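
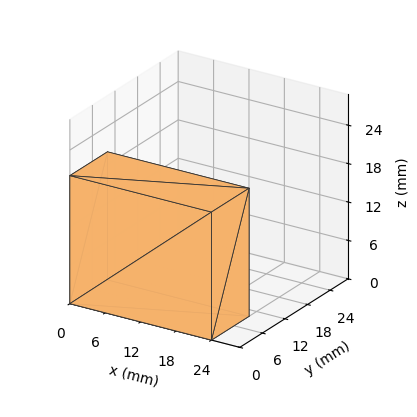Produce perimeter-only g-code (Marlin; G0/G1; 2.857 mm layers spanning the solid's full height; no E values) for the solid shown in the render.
Reading the render: the shape is a rectangular box, roughly 24 × 10 mm footprint and 20 mm tall (dimensions read to the nearest mm from the axis ticks). For the g-code, the solid's height is divided into equal slices at the stated Δz and each level perimeter traced with G1 moves after a G0 lift.

; perimeter-only toolpath
G21 ; units = mm
G90 ; absolute positioning
G28 ; home
; layer 1
G0 Z2.857
G0 X0.000 Y0.000
G1 X24.000 Y0.000
G1 X24.000 Y10.000
G1 X0.000 Y10.000
G1 X0.000 Y0.000
; layer 2
G0 Z5.714
G0 X0.000 Y0.000
G1 X24.000 Y0.000
G1 X24.000 Y10.000
G1 X0.000 Y10.000
G1 X0.000 Y0.000
; layer 3
G0 Z8.571
G0 X0.000 Y0.000
G1 X24.000 Y0.000
G1 X24.000 Y10.000
G1 X0.000 Y10.000
G1 X0.000 Y0.000
; layer 4
G0 Z11.429
G0 X0.000 Y0.000
G1 X24.000 Y0.000
G1 X24.000 Y10.000
G1 X0.000 Y10.000
G1 X0.000 Y0.000
; layer 5
G0 Z14.286
G0 X0.000 Y0.000
G1 X24.000 Y0.000
G1 X24.000 Y10.000
G1 X0.000 Y10.000
G1 X0.000 Y0.000
; layer 6
G0 Z17.143
G0 X0.000 Y0.000
G1 X24.000 Y0.000
G1 X24.000 Y10.000
G1 X0.000 Y10.000
G1 X0.000 Y0.000
; layer 7
G0 Z20.000
G0 X0.000 Y0.000
G1 X24.000 Y0.000
G1 X24.000 Y10.000
G1 X0.000 Y10.000
G1 X0.000 Y0.000
M2 ; end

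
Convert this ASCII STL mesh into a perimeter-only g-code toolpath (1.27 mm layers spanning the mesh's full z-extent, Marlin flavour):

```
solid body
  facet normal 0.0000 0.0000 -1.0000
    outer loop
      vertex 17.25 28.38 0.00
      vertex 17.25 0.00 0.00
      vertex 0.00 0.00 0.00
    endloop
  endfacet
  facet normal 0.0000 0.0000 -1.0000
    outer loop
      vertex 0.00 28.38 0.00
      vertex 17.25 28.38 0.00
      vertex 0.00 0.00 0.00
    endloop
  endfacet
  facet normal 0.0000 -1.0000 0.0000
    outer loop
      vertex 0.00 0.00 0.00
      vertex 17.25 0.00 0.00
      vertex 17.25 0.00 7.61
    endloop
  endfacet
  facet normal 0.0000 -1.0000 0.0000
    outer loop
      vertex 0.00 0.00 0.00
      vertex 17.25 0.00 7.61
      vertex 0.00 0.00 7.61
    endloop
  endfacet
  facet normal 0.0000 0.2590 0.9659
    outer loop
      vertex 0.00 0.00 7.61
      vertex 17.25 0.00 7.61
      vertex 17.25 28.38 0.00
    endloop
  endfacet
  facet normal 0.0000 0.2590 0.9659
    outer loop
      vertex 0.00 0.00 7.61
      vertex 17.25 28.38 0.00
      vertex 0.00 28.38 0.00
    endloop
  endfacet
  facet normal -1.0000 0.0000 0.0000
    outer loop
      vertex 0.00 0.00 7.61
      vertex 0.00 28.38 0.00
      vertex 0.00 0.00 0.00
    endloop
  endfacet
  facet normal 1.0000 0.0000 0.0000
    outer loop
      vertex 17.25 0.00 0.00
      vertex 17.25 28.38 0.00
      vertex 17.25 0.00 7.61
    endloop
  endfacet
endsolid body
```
; perimeter-only toolpath
G21 ; units = mm
G90 ; absolute positioning
G28 ; home
; layer 1
G0 Z1.27
G0 X0.00 Y0.00
G1 X17.25 Y0.00
G1 X17.25 Y23.65
G1 X0.00 Y23.65
G1 X0.00 Y0.00
; layer 2
G0 Z2.54
G0 X0.00 Y0.00
G1 X17.25 Y0.00
G1 X17.25 Y18.92
G1 X0.00 Y18.92
G1 X0.00 Y0.00
; layer 3
G0 Z3.80
G0 X0.00 Y0.00
G1 X17.25 Y0.00
G1 X17.25 Y14.19
G1 X0.00 Y14.19
G1 X0.00 Y0.00
; layer 4
G0 Z5.07
G0 X0.00 Y0.00
G1 X17.25 Y0.00
G1 X17.25 Y9.46
G1 X0.00 Y9.46
G1 X0.00 Y0.00
; layer 5
G0 Z6.34
G0 X0.00 Y0.00
G1 X17.25 Y0.00
G1 X17.25 Y4.73
G1 X0.00 Y4.73
G1 X0.00 Y0.00
M2 ; end

The solid is a wedge (ramp): 17.2 × 28.4 mm base, rising to 7.61 mm along the y=0 edge and sloping linearly to z=0 at y=28.4. Slicing at Δz = 1.27 mm — 6 equal slices spanning the solid's height, so layer i sits at z = i·h/6 — gives 5 non-empty perimeters. Each is a 4-segment closed polygon; G0 lifts to the layer z and rapids to the start vertex, then G1 traces the edges. The cross-section shrinks linearly with z (the slice at the apex is degenerate and omitted).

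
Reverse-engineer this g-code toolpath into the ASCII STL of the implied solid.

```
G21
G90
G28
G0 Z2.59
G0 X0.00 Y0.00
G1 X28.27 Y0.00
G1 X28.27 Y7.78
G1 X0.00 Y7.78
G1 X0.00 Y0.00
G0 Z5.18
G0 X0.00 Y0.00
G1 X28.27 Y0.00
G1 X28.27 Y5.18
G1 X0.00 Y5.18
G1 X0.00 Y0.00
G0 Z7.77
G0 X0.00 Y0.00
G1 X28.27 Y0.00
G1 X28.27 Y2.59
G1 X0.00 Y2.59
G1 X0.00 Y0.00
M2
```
solid part
  facet normal 0.0000 0.0000 -1.0000
    outer loop
      vertex 28.27 10.37 0.00
      vertex 28.27 0.00 0.00
      vertex 0.00 0.00 0.00
    endloop
  endfacet
  facet normal 0.0000 0.0000 -1.0000
    outer loop
      vertex 0.00 10.37 0.00
      vertex 28.27 10.37 0.00
      vertex 0.00 0.00 0.00
    endloop
  endfacet
  facet normal 0.0000 -1.0000 0.0000
    outer loop
      vertex 0.00 0.00 0.00
      vertex 28.27 0.00 0.00
      vertex 28.27 0.00 10.36
    endloop
  endfacet
  facet normal 0.0000 -1.0000 0.0000
    outer loop
      vertex 0.00 0.00 0.00
      vertex 28.27 0.00 10.36
      vertex 0.00 0.00 10.36
    endloop
  endfacet
  facet normal 0.0000 0.7068 0.7074
    outer loop
      vertex 0.00 0.00 10.36
      vertex 28.27 0.00 10.36
      vertex 28.27 10.37 0.00
    endloop
  endfacet
  facet normal 0.0000 0.7068 0.7074
    outer loop
      vertex 0.00 0.00 10.36
      vertex 28.27 10.37 0.00
      vertex 0.00 10.37 0.00
    endloop
  endfacet
  facet normal -1.0000 0.0000 0.0000
    outer loop
      vertex 0.00 0.00 10.36
      vertex 0.00 10.37 0.00
      vertex 0.00 0.00 0.00
    endloop
  endfacet
  facet normal 1.0000 0.0000 0.0000
    outer loop
      vertex 28.27 0.00 0.00
      vertex 28.27 10.37 0.00
      vertex 28.27 0.00 10.36
    endloop
  endfacet
endsolid part

The G0 Z moves step by Δz≈2.59 mm. The G1 loops shrink linearly with z, so the solid tapers from its base footprint up to z≈10.4. Closing with a flat bottom cap and the tapered top and triangulating gives 8 facets — a wedge (ramp): 28.3 × 10.4 mm base, rising to 10.4 mm along the y=0 edge and sloping linearly to z=0 at y=10.4.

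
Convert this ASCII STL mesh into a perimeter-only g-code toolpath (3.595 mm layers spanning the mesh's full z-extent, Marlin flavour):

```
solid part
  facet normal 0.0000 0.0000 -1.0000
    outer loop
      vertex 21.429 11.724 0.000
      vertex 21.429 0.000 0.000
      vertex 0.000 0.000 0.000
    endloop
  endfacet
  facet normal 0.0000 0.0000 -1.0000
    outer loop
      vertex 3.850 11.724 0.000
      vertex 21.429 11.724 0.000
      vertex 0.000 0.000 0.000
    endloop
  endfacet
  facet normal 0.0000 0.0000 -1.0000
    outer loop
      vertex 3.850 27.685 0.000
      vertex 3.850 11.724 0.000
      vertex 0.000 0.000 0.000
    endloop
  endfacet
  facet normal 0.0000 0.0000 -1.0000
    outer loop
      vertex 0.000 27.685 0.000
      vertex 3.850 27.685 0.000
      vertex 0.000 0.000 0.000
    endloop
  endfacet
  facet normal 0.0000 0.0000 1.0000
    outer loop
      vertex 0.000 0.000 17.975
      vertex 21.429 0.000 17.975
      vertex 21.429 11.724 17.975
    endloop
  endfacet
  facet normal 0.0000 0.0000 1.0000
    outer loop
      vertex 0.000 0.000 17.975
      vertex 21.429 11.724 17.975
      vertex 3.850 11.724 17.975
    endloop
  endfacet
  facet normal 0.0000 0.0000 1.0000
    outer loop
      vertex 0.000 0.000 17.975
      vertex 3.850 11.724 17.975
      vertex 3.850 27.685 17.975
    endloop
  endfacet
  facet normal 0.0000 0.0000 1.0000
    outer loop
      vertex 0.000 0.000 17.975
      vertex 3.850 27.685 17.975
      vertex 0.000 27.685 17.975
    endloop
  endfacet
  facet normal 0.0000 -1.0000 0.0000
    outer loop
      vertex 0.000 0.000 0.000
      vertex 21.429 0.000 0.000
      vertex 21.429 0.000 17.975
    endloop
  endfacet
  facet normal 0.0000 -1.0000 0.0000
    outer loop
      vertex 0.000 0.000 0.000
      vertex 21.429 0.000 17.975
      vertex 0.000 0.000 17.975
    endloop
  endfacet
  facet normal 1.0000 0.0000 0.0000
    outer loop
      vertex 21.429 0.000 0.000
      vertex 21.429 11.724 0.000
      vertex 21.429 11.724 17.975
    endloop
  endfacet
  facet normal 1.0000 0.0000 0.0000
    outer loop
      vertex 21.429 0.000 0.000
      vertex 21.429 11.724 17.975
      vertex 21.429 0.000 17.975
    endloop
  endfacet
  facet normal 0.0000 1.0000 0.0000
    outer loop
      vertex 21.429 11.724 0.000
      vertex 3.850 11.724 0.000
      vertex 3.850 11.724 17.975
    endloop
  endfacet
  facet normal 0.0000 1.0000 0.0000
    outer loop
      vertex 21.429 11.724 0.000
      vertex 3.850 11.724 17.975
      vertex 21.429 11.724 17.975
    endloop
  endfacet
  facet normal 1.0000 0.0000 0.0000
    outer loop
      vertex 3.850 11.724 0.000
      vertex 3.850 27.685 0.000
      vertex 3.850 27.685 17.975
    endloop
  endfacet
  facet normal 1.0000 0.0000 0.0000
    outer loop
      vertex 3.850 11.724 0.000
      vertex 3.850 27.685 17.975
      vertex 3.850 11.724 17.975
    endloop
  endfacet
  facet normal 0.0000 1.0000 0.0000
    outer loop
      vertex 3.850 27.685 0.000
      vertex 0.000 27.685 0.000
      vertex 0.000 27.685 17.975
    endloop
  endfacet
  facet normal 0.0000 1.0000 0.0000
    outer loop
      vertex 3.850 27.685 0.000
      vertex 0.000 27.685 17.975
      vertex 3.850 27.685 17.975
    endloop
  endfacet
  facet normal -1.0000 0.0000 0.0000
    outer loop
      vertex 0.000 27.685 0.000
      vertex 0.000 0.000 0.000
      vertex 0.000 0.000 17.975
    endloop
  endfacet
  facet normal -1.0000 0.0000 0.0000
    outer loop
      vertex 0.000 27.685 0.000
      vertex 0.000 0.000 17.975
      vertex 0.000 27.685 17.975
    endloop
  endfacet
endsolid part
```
; perimeter-only toolpath
G21 ; units = mm
G90 ; absolute positioning
G28 ; home
; layer 1
G0 Z3.595
G0 X0.000 Y0.000
G1 X21.429 Y0.000
G1 X21.429 Y11.724
G1 X3.850 Y11.724
G1 X3.850 Y27.685
G1 X0.000 Y27.685
G1 X0.000 Y0.000
; layer 2
G0 Z7.190
G0 X0.000 Y0.000
G1 X21.429 Y0.000
G1 X21.429 Y11.724
G1 X3.850 Y11.724
G1 X3.850 Y27.685
G1 X0.000 Y27.685
G1 X0.000 Y0.000
; layer 3
G0 Z10.785
G0 X0.000 Y0.000
G1 X21.429 Y0.000
G1 X21.429 Y11.724
G1 X3.850 Y11.724
G1 X3.850 Y27.685
G1 X0.000 Y27.685
G1 X0.000 Y0.000
; layer 4
G0 Z14.380
G0 X0.000 Y0.000
G1 X21.429 Y0.000
G1 X21.429 Y11.724
G1 X3.850 Y11.724
G1 X3.850 Y27.685
G1 X0.000 Y27.685
G1 X0.000 Y0.000
; layer 5
G0 Z17.975
G0 X0.000 Y0.000
G1 X21.429 Y0.000
G1 X21.429 Y11.724
G1 X3.850 Y11.724
G1 X3.850 Y27.685
G1 X0.000 Y27.685
G1 X0.000 Y0.000
M2 ; end

The solid is an L-shaped prism: outer 21.4 × 27.7 mm, arm thicknesses ≈ 11.7 mm (horizontal) and 3.85 mm (vertical), extruded 18 mm in z. Slicing at Δz = 3.595 mm — 5 equal slices spanning the solid's height, so layer i sits at z = i·h/5 — gives 5 non-empty perimeters. Each is a 6-segment closed polygon; G0 lifts to the layer z and rapids to the start vertex, then G1 traces the edges.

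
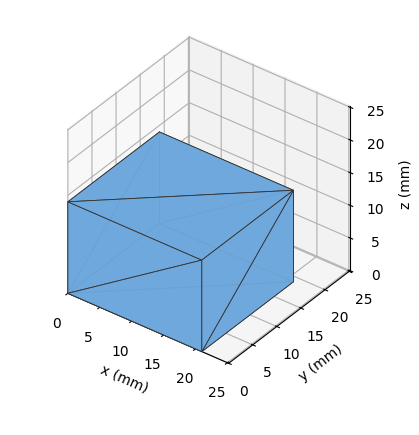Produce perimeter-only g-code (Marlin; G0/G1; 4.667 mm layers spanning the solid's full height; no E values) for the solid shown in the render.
Reading the render: the shape is a rectangular box, roughly 21 × 19 mm footprint and 14 mm tall (dimensions read to the nearest mm from the axis ticks). For the g-code, the solid's height is divided into equal slices at the stated Δz and each level perimeter traced with G1 moves after a G0 lift.

; perimeter-only toolpath
G21 ; units = mm
G90 ; absolute positioning
G28 ; home
; layer 1
G0 Z4.667
G0 X0.000 Y0.000
G1 X21.000 Y0.000
G1 X21.000 Y19.000
G1 X0.000 Y19.000
G1 X0.000 Y0.000
; layer 2
G0 Z9.333
G0 X0.000 Y0.000
G1 X21.000 Y0.000
G1 X21.000 Y19.000
G1 X0.000 Y19.000
G1 X0.000 Y0.000
; layer 3
G0 Z14.000
G0 X0.000 Y0.000
G1 X21.000 Y0.000
G1 X21.000 Y19.000
G1 X0.000 Y19.000
G1 X0.000 Y0.000
M2 ; end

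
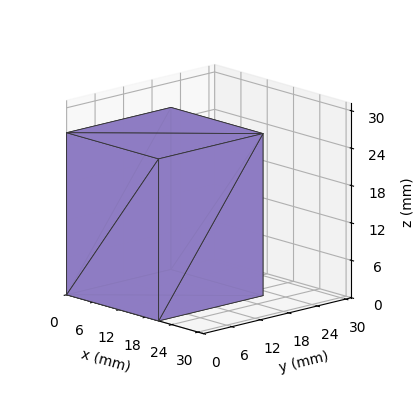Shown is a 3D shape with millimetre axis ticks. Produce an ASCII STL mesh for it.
Reading the render: the shape is a rectangular box, roughly 21 × 22 mm footprint and 26 mm tall (dimensions read to the nearest mm from the axis ticks). For the STL, each face is triangulated and given an outward normal.

solid part
  facet normal 0.0000 0.0000 -1.0000
    outer loop
      vertex 21.0 22.0 0.0
      vertex 21.0 0.0 0.0
      vertex 0.0 0.0 0.0
    endloop
  endfacet
  facet normal 0.0000 0.0000 -1.0000
    outer loop
      vertex 0.0 22.0 0.0
      vertex 21.0 22.0 0.0
      vertex 0.0 0.0 0.0
    endloop
  endfacet
  facet normal 0.0000 0.0000 1.0000
    outer loop
      vertex 0.0 0.0 26.0
      vertex 21.0 0.0 26.0
      vertex 21.0 22.0 26.0
    endloop
  endfacet
  facet normal 0.0000 0.0000 1.0000
    outer loop
      vertex 0.0 0.0 26.0
      vertex 21.0 22.0 26.0
      vertex 0.0 22.0 26.0
    endloop
  endfacet
  facet normal 0.0000 -1.0000 0.0000
    outer loop
      vertex 0.0 0.0 0.0
      vertex 21.0 0.0 0.0
      vertex 21.0 0.0 26.0
    endloop
  endfacet
  facet normal 0.0000 -1.0000 0.0000
    outer loop
      vertex 0.0 0.0 0.0
      vertex 21.0 0.0 26.0
      vertex 0.0 0.0 26.0
    endloop
  endfacet
  facet normal 0.0000 1.0000 0.0000
    outer loop
      vertex 21.0 22.0 26.0
      vertex 21.0 22.0 0.0
      vertex 0.0 22.0 0.0
    endloop
  endfacet
  facet normal 0.0000 1.0000 0.0000
    outer loop
      vertex 0.0 22.0 26.0
      vertex 21.0 22.0 26.0
      vertex 0.0 22.0 0.0
    endloop
  endfacet
  facet normal -1.0000 0.0000 0.0000
    outer loop
      vertex 0.0 22.0 26.0
      vertex 0.0 22.0 0.0
      vertex 0.0 0.0 0.0
    endloop
  endfacet
  facet normal -1.0000 0.0000 0.0000
    outer loop
      vertex 0.0 0.0 26.0
      vertex 0.0 22.0 26.0
      vertex 0.0 0.0 0.0
    endloop
  endfacet
  facet normal 1.0000 0.0000 0.0000
    outer loop
      vertex 21.0 0.0 0.0
      vertex 21.0 22.0 0.0
      vertex 21.0 22.0 26.0
    endloop
  endfacet
  facet normal 1.0000 0.0000 0.0000
    outer loop
      vertex 21.0 0.0 0.0
      vertex 21.0 22.0 26.0
      vertex 21.0 0.0 26.0
    endloop
  endfacet
endsolid part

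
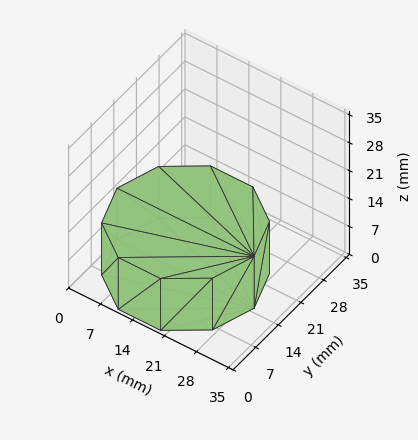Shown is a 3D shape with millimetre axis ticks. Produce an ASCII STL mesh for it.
Reading the render: the shape is a regular 10-sided prism (a cylinder approximated with 10 flat sides), circumscribed radius ≈ 15 mm, height ≈ 13 mm (dimensions read to the nearest mm from the axis ticks). For the STL, each face is triangulated and given an outward normal.

solid part
  facet normal 0.0000 0.0000 -1.0000
    outer loop
      vertex 19.635 29.266 0.000
      vertex 27.135 23.817 0.000
      vertex 30.000 15.000 0.000
    endloop
  endfacet
  facet normal 0.0000 0.0000 -1.0000
    outer loop
      vertex 10.365 29.266 0.000
      vertex 19.635 29.266 0.000
      vertex 30.000 15.000 0.000
    endloop
  endfacet
  facet normal 0.0000 0.0000 -1.0000
    outer loop
      vertex 2.865 23.817 0.000
      vertex 10.365 29.266 0.000
      vertex 30.000 15.000 0.000
    endloop
  endfacet
  facet normal 0.0000 0.0000 -1.0000
    outer loop
      vertex 0.000 15.000 0.000
      vertex 2.865 23.817 0.000
      vertex 30.000 15.000 0.000
    endloop
  endfacet
  facet normal 0.0000 0.0000 -1.0000
    outer loop
      vertex 2.865 6.183 0.000
      vertex 0.000 15.000 0.000
      vertex 30.000 15.000 0.000
    endloop
  endfacet
  facet normal 0.0000 0.0000 -1.0000
    outer loop
      vertex 10.365 0.734 0.000
      vertex 2.865 6.183 0.000
      vertex 30.000 15.000 0.000
    endloop
  endfacet
  facet normal 0.0000 0.0000 -1.0000
    outer loop
      vertex 19.635 0.734 0.000
      vertex 10.365 0.734 0.000
      vertex 30.000 15.000 0.000
    endloop
  endfacet
  facet normal 0.0000 0.0000 -1.0000
    outer loop
      vertex 27.135 6.183 0.000
      vertex 19.635 0.734 0.000
      vertex 30.000 15.000 0.000
    endloop
  endfacet
  facet normal 0.0000 0.0000 1.0000
    outer loop
      vertex 30.000 15.000 13.000
      vertex 27.135 23.817 13.000
      vertex 19.635 29.266 13.000
    endloop
  endfacet
  facet normal 0.0000 0.0000 1.0000
    outer loop
      vertex 30.000 15.000 13.000
      vertex 19.635 29.266 13.000
      vertex 10.365 29.266 13.000
    endloop
  endfacet
  facet normal 0.0000 0.0000 1.0000
    outer loop
      vertex 30.000 15.000 13.000
      vertex 10.365 29.266 13.000
      vertex 2.865 23.817 13.000
    endloop
  endfacet
  facet normal 0.0000 0.0000 1.0000
    outer loop
      vertex 30.000 15.000 13.000
      vertex 2.865 23.817 13.000
      vertex 0.000 15.000 13.000
    endloop
  endfacet
  facet normal 0.0000 0.0000 1.0000
    outer loop
      vertex 30.000 15.000 13.000
      vertex 0.000 15.000 13.000
      vertex 2.865 6.183 13.000
    endloop
  endfacet
  facet normal 0.0000 0.0000 1.0000
    outer loop
      vertex 30.000 15.000 13.000
      vertex 2.865 6.183 13.000
      vertex 10.365 0.734 13.000
    endloop
  endfacet
  facet normal 0.0000 0.0000 1.0000
    outer loop
      vertex 30.000 15.000 13.000
      vertex 10.365 0.734 13.000
      vertex 19.635 0.734 13.000
    endloop
  endfacet
  facet normal 0.0000 0.0000 1.0000
    outer loop
      vertex 30.000 15.000 13.000
      vertex 19.635 0.734 13.000
      vertex 27.135 6.183 13.000
    endloop
  endfacet
  facet normal 0.9511 0.3090 0.0000
    outer loop
      vertex 30.000 15.000 0.000
      vertex 27.135 23.817 0.000
      vertex 27.135 23.817 13.000
    endloop
  endfacet
  facet normal 0.9511 0.3090 0.0000
    outer loop
      vertex 30.000 15.000 0.000
      vertex 27.135 23.817 13.000
      vertex 30.000 15.000 13.000
    endloop
  endfacet
  facet normal 0.5878 0.8090 0.0000
    outer loop
      vertex 27.135 23.817 0.000
      vertex 19.635 29.266 0.000
      vertex 19.635 29.266 13.000
    endloop
  endfacet
  facet normal 0.5878 0.8090 0.0000
    outer loop
      vertex 27.135 23.817 0.000
      vertex 19.635 29.266 13.000
      vertex 27.135 23.817 13.000
    endloop
  endfacet
  facet normal 0.0000 1.0000 0.0000
    outer loop
      vertex 19.635 29.266 0.000
      vertex 10.365 29.266 0.000
      vertex 10.365 29.266 13.000
    endloop
  endfacet
  facet normal 0.0000 1.0000 0.0000
    outer loop
      vertex 19.635 29.266 0.000
      vertex 10.365 29.266 13.000
      vertex 19.635 29.266 13.000
    endloop
  endfacet
  facet normal -0.5878 0.8090 0.0000
    outer loop
      vertex 10.365 29.266 0.000
      vertex 2.865 23.817 0.000
      vertex 2.865 23.817 13.000
    endloop
  endfacet
  facet normal -0.5878 0.8090 0.0000
    outer loop
      vertex 10.365 29.266 0.000
      vertex 2.865 23.817 13.000
      vertex 10.365 29.266 13.000
    endloop
  endfacet
  facet normal -0.9511 0.3090 0.0000
    outer loop
      vertex 2.865 23.817 0.000
      vertex 0.000 15.000 0.000
      vertex 0.000 15.000 13.000
    endloop
  endfacet
  facet normal -0.9511 0.3090 0.0000
    outer loop
      vertex 2.865 23.817 0.000
      vertex 0.000 15.000 13.000
      vertex 2.865 23.817 13.000
    endloop
  endfacet
  facet normal -0.9511 -0.3090 0.0000
    outer loop
      vertex 0.000 15.000 0.000
      vertex 2.865 6.183 0.000
      vertex 2.865 6.183 13.000
    endloop
  endfacet
  facet normal -0.9511 -0.3090 0.0000
    outer loop
      vertex 0.000 15.000 0.000
      vertex 2.865 6.183 13.000
      vertex 0.000 15.000 13.000
    endloop
  endfacet
  facet normal -0.5878 -0.8090 0.0000
    outer loop
      vertex 2.865 6.183 0.000
      vertex 10.365 0.734 0.000
      vertex 10.365 0.734 13.000
    endloop
  endfacet
  facet normal -0.5878 -0.8090 0.0000
    outer loop
      vertex 2.865 6.183 0.000
      vertex 10.365 0.734 13.000
      vertex 2.865 6.183 13.000
    endloop
  endfacet
  facet normal 0.0000 -1.0000 0.0000
    outer loop
      vertex 10.365 0.734 0.000
      vertex 19.635 0.734 0.000
      vertex 19.635 0.734 13.000
    endloop
  endfacet
  facet normal 0.0000 -1.0000 0.0000
    outer loop
      vertex 10.365 0.734 0.000
      vertex 19.635 0.734 13.000
      vertex 10.365 0.734 13.000
    endloop
  endfacet
  facet normal 0.5878 -0.8090 0.0000
    outer loop
      vertex 19.635 0.734 0.000
      vertex 27.135 6.183 0.000
      vertex 27.135 6.183 13.000
    endloop
  endfacet
  facet normal 0.5878 -0.8090 0.0000
    outer loop
      vertex 19.635 0.734 0.000
      vertex 27.135 6.183 13.000
      vertex 19.635 0.734 13.000
    endloop
  endfacet
  facet normal 0.9511 -0.3090 0.0000
    outer loop
      vertex 27.135 6.183 0.000
      vertex 30.000 15.000 0.000
      vertex 30.000 15.000 13.000
    endloop
  endfacet
  facet normal 0.9511 -0.3090 0.0000
    outer loop
      vertex 27.135 6.183 0.000
      vertex 30.000 15.000 13.000
      vertex 27.135 6.183 13.000
    endloop
  endfacet
endsolid part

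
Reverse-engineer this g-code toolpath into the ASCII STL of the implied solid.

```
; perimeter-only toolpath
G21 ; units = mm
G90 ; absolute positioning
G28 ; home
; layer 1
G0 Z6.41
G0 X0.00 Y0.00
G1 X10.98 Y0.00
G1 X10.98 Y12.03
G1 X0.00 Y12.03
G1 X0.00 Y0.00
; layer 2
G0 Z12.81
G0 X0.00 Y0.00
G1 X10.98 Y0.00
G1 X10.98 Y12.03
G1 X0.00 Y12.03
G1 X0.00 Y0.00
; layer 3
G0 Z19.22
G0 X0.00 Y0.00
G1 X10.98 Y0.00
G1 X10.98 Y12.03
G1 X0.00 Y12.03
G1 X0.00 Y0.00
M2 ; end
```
solid part
  facet normal 0.0000 0.0000 -1.0000
    outer loop
      vertex 10.98 12.03 0.00
      vertex 10.98 0.00 0.00
      vertex 0.00 0.00 0.00
    endloop
  endfacet
  facet normal 0.0000 0.0000 -1.0000
    outer loop
      vertex 0.00 12.03 0.00
      vertex 10.98 12.03 0.00
      vertex 0.00 0.00 0.00
    endloop
  endfacet
  facet normal 0.0000 0.0000 1.0000
    outer loop
      vertex 0.00 0.00 19.22
      vertex 10.98 0.00 19.22
      vertex 10.98 12.03 19.22
    endloop
  endfacet
  facet normal 0.0000 0.0000 1.0000
    outer loop
      vertex 0.00 0.00 19.22
      vertex 10.98 12.03 19.22
      vertex 0.00 12.03 19.22
    endloop
  endfacet
  facet normal 0.0000 -1.0000 0.0000
    outer loop
      vertex 0.00 0.00 0.00
      vertex 10.98 0.00 0.00
      vertex 10.98 0.00 19.22
    endloop
  endfacet
  facet normal 0.0000 -1.0000 0.0000
    outer loop
      vertex 0.00 0.00 0.00
      vertex 10.98 0.00 19.22
      vertex 0.00 0.00 19.22
    endloop
  endfacet
  facet normal 0.0000 1.0000 0.0000
    outer loop
      vertex 10.98 12.03 19.22
      vertex 10.98 12.03 0.00
      vertex 0.00 12.03 0.00
    endloop
  endfacet
  facet normal 0.0000 1.0000 0.0000
    outer loop
      vertex 0.00 12.03 19.22
      vertex 10.98 12.03 19.22
      vertex 0.00 12.03 0.00
    endloop
  endfacet
  facet normal -1.0000 0.0000 0.0000
    outer loop
      vertex 0.00 12.03 19.22
      vertex 0.00 12.03 0.00
      vertex 0.00 0.00 0.00
    endloop
  endfacet
  facet normal -1.0000 0.0000 0.0000
    outer loop
      vertex 0.00 0.00 19.22
      vertex 0.00 12.03 19.22
      vertex 0.00 0.00 0.00
    endloop
  endfacet
  facet normal 1.0000 0.0000 0.0000
    outer loop
      vertex 10.98 0.00 0.00
      vertex 10.98 12.03 0.00
      vertex 10.98 12.03 19.22
    endloop
  endfacet
  facet normal 1.0000 0.0000 0.0000
    outer loop
      vertex 10.98 0.00 0.00
      vertex 10.98 12.03 19.22
      vertex 10.98 0.00 19.22
    endloop
  endfacet
endsolid part

The G0 Z moves step by Δz≈6.41 mm. Every layer's G1 loop is the same polygon, so the solid is a straight extrusion of it from z=0 to z≈19.2. Closing with flat bottom and top caps and triangulating gives 12 facets — a rectangular box, roughly 11 × 12 mm footprint and 19.2 mm tall.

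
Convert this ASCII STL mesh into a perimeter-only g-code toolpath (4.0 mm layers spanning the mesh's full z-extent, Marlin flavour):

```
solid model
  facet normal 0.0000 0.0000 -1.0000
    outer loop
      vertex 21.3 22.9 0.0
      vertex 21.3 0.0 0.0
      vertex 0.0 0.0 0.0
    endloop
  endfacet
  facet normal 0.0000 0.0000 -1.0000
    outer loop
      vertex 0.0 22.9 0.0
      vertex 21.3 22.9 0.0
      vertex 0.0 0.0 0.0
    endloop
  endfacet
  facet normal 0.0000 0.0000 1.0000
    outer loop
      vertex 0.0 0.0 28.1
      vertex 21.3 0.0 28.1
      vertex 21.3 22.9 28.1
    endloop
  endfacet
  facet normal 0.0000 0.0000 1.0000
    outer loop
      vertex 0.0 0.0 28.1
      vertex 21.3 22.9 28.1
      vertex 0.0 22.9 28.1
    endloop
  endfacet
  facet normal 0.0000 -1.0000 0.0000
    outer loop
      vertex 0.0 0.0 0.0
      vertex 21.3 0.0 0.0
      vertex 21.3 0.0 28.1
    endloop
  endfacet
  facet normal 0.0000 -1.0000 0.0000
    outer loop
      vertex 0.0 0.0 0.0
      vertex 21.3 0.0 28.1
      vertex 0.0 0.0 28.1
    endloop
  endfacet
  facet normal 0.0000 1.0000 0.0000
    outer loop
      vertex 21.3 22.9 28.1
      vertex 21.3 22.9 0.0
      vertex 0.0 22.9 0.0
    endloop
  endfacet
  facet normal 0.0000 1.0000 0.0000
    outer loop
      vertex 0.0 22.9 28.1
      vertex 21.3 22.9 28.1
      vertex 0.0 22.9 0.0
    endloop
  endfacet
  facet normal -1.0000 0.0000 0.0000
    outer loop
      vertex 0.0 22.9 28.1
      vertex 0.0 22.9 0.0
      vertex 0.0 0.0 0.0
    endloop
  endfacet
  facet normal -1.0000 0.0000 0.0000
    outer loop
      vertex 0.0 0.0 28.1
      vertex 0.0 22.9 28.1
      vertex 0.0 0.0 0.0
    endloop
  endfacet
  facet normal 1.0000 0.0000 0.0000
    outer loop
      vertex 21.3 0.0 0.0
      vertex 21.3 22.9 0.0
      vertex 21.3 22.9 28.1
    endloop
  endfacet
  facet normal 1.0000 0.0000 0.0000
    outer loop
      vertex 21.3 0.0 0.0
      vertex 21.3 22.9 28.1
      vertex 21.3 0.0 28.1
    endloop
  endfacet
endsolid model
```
; perimeter-only toolpath
G21 ; units = mm
G90 ; absolute positioning
G28 ; home
; layer 1
G0 Z4.0
G0 X0.0 Y0.0
G1 X21.3 Y0.0
G1 X21.3 Y22.9
G1 X0.0 Y22.9
G1 X0.0 Y0.0
; layer 2
G0 Z8.0
G0 X0.0 Y0.0
G1 X21.3 Y0.0
G1 X21.3 Y22.9
G1 X0.0 Y22.9
G1 X0.0 Y0.0
; layer 3
G0 Z12.0
G0 X0.0 Y0.0
G1 X21.3 Y0.0
G1 X21.3 Y22.9
G1 X0.0 Y22.9
G1 X0.0 Y0.0
; layer 4
G0 Z16.1
G0 X0.0 Y0.0
G1 X21.3 Y0.0
G1 X21.3 Y22.9
G1 X0.0 Y22.9
G1 X0.0 Y0.0
; layer 5
G0 Z20.1
G0 X0.0 Y0.0
G1 X21.3 Y0.0
G1 X21.3 Y22.9
G1 X0.0 Y22.9
G1 X0.0 Y0.0
; layer 6
G0 Z24.1
G0 X0.0 Y0.0
G1 X21.3 Y0.0
G1 X21.3 Y22.9
G1 X0.0 Y22.9
G1 X0.0 Y0.0
; layer 7
G0 Z28.1
G0 X0.0 Y0.0
G1 X21.3 Y0.0
G1 X21.3 Y22.9
G1 X0.0 Y22.9
G1 X0.0 Y0.0
M2 ; end

The solid is a rectangular box, roughly 21.3 × 22.9 mm footprint and 28.1 mm tall. Slicing at Δz = 4.0 mm — 7 equal slices spanning the solid's height, so layer i sits at z = i·h/7 — gives 7 non-empty perimeters. Each is a 4-segment closed polygon; G0 lifts to the layer z and rapids to the start vertex, then G1 traces the edges.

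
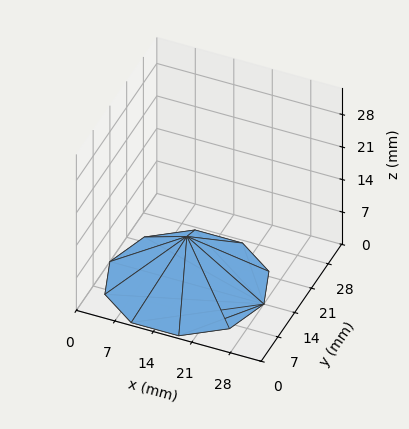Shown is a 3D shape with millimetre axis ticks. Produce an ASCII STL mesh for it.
Reading the render: the shape is a regular 10-sided pyramid, base circumscribed radius ≈ 14 mm, apex at z ≈ 10 mm (dimensions read to the nearest mm from the axis ticks). For the STL, each face is triangulated and given an outward normal.

solid part
  facet normal 0.0000 0.0000 -1.0000
    outer loop
      vertex 18.33 27.31 0.00
      vertex 25.33 22.23 0.00
      vertex 28.00 14.00 0.00
    endloop
  endfacet
  facet normal 0.0000 0.0000 -1.0000
    outer loop
      vertex 9.67 27.31 0.00
      vertex 18.33 27.31 0.00
      vertex 28.00 14.00 0.00
    endloop
  endfacet
  facet normal 0.0000 0.0000 -1.0000
    outer loop
      vertex 2.67 22.23 0.00
      vertex 9.67 27.31 0.00
      vertex 28.00 14.00 0.00
    endloop
  endfacet
  facet normal 0.0000 0.0000 -1.0000
    outer loop
      vertex 0.00 14.00 0.00
      vertex 2.67 22.23 0.00
      vertex 28.00 14.00 0.00
    endloop
  endfacet
  facet normal 0.0000 0.0000 -1.0000
    outer loop
      vertex 2.67 5.77 0.00
      vertex 0.00 14.00 0.00
      vertex 28.00 14.00 0.00
    endloop
  endfacet
  facet normal 0.0000 0.0000 -1.0000
    outer loop
      vertex 9.67 0.69 0.00
      vertex 2.67 5.77 0.00
      vertex 28.00 14.00 0.00
    endloop
  endfacet
  facet normal 0.0000 0.0000 -1.0000
    outer loop
      vertex 18.33 0.69 0.00
      vertex 9.67 0.69 0.00
      vertex 28.00 14.00 0.00
    endloop
  endfacet
  facet normal 0.0000 0.0000 -1.0000
    outer loop
      vertex 25.33 5.77 0.00
      vertex 18.33 0.69 0.00
      vertex 28.00 14.00 0.00
    endloop
  endfacet
  facet normal 0.5712 0.1853 0.7996
    outer loop
      vertex 28.00 14.00 0.00
      vertex 25.33 22.23 0.00
      vertex 14.00 14.00 10.00
    endloop
  endfacet
  facet normal 0.3527 0.4860 0.7996
    outer loop
      vertex 25.33 22.23 0.00
      vertex 18.33 27.31 0.00
      vertex 14.00 14.00 10.00
    endloop
  endfacet
  facet normal 0.0000 0.6007 0.7995
    outer loop
      vertex 18.33 27.31 0.00
      vertex 9.67 27.31 0.00
      vertex 14.00 14.00 10.00
    endloop
  endfacet
  facet normal -0.3527 0.4860 0.7996
    outer loop
      vertex 9.67 27.31 0.00
      vertex 2.67 22.23 0.00
      vertex 14.00 14.00 10.00
    endloop
  endfacet
  facet normal -0.5712 0.1853 0.7996
    outer loop
      vertex 2.67 22.23 0.00
      vertex 0.00 14.00 0.00
      vertex 14.00 14.00 10.00
    endloop
  endfacet
  facet normal -0.5712 -0.1853 0.7996
    outer loop
      vertex 0.00 14.00 0.00
      vertex 2.67 5.77 0.00
      vertex 14.00 14.00 10.00
    endloop
  endfacet
  facet normal -0.3527 -0.4860 0.7996
    outer loop
      vertex 2.67 5.77 0.00
      vertex 9.67 0.69 0.00
      vertex 14.00 14.00 10.00
    endloop
  endfacet
  facet normal 0.0000 -0.6007 0.7995
    outer loop
      vertex 9.67 0.69 0.00
      vertex 18.33 0.69 0.00
      vertex 14.00 14.00 10.00
    endloop
  endfacet
  facet normal 0.3527 -0.4860 0.7996
    outer loop
      vertex 18.33 0.69 0.00
      vertex 25.33 5.77 0.00
      vertex 14.00 14.00 10.00
    endloop
  endfacet
  facet normal 0.5712 -0.1853 0.7996
    outer loop
      vertex 25.33 5.77 0.00
      vertex 28.00 14.00 0.00
      vertex 14.00 14.00 10.00
    endloop
  endfacet
endsolid part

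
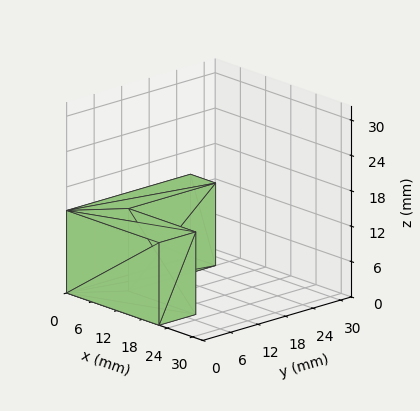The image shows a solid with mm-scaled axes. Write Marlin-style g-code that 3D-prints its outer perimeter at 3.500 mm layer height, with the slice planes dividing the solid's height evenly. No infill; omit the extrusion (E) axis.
Reading the render: the shape is an L-shaped prism: outer 22 × 27 mm, arm thicknesses ≈ 8 mm (horizontal) and 6 mm (vertical), extruded 14 mm in z (dimensions read to the nearest mm from the axis ticks). For the g-code, the solid's height is divided into equal slices at the stated Δz and each level perimeter traced with G1 moves after a G0 lift.

; perimeter-only toolpath
G21 ; units = mm
G90 ; absolute positioning
G28 ; home
; layer 1
G0 Z3.500
G0 X0.000 Y0.000
G1 X22.000 Y0.000
G1 X22.000 Y8.000
G1 X6.000 Y8.000
G1 X6.000 Y27.000
G1 X0.000 Y27.000
G1 X0.000 Y0.000
; layer 2
G0 Z7.000
G0 X0.000 Y0.000
G1 X22.000 Y0.000
G1 X22.000 Y8.000
G1 X6.000 Y8.000
G1 X6.000 Y27.000
G1 X0.000 Y27.000
G1 X0.000 Y0.000
; layer 3
G0 Z10.500
G0 X0.000 Y0.000
G1 X22.000 Y0.000
G1 X22.000 Y8.000
G1 X6.000 Y8.000
G1 X6.000 Y27.000
G1 X0.000 Y27.000
G1 X0.000 Y0.000
; layer 4
G0 Z14.000
G0 X0.000 Y0.000
G1 X22.000 Y0.000
G1 X22.000 Y8.000
G1 X6.000 Y8.000
G1 X6.000 Y27.000
G1 X0.000 Y27.000
G1 X0.000 Y0.000
M2 ; end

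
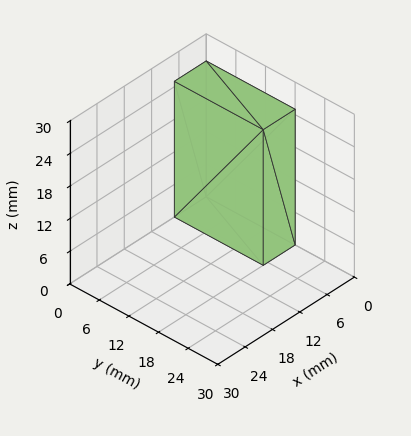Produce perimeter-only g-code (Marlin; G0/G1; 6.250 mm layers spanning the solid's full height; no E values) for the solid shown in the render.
Reading the render: the shape is a rectangular box, roughly 7 × 18 mm footprint and 25 mm tall (dimensions read to the nearest mm from the axis ticks). For the g-code, the solid's height is divided into equal slices at the stated Δz and each level perimeter traced with G1 moves after a G0 lift.

; perimeter-only toolpath
G21 ; units = mm
G90 ; absolute positioning
G28 ; home
; layer 1
G0 Z6.250
G0 X0.000 Y0.000
G1 X7.000 Y0.000
G1 X7.000 Y18.000
G1 X0.000 Y18.000
G1 X0.000 Y0.000
; layer 2
G0 Z12.500
G0 X0.000 Y0.000
G1 X7.000 Y0.000
G1 X7.000 Y18.000
G1 X0.000 Y18.000
G1 X0.000 Y0.000
; layer 3
G0 Z18.750
G0 X0.000 Y0.000
G1 X7.000 Y0.000
G1 X7.000 Y18.000
G1 X0.000 Y18.000
G1 X0.000 Y0.000
; layer 4
G0 Z25.000
G0 X0.000 Y0.000
G1 X7.000 Y0.000
G1 X7.000 Y18.000
G1 X0.000 Y18.000
G1 X0.000 Y0.000
M2 ; end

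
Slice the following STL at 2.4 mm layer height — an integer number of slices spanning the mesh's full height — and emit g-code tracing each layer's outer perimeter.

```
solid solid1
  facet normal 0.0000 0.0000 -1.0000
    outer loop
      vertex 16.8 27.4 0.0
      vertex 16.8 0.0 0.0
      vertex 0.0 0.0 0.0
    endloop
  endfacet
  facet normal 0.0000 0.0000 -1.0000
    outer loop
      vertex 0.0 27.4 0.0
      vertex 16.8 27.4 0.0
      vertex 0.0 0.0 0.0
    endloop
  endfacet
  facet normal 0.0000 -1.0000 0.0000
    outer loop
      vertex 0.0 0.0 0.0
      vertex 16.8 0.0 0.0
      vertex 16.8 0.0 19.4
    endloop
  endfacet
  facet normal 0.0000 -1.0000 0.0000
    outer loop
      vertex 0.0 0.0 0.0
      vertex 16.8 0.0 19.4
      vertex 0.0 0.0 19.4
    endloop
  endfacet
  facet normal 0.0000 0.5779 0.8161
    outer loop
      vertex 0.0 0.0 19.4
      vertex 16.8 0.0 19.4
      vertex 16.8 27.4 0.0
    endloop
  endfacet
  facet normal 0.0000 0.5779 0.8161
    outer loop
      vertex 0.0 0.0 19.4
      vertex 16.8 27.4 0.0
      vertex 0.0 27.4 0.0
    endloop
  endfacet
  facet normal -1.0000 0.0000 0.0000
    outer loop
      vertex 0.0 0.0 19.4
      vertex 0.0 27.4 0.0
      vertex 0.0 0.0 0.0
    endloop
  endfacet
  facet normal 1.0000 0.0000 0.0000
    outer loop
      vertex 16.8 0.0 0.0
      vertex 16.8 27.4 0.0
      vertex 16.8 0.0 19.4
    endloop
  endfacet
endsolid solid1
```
; perimeter-only toolpath
G21 ; units = mm
G90 ; absolute positioning
G28 ; home
; layer 1
G0 Z2.4
G0 X0.0 Y0.0
G1 X16.8 Y0.0
G1 X16.8 Y24.0
G1 X0.0 Y24.0
G1 X0.0 Y0.0
; layer 2
G0 Z4.8
G0 X0.0 Y0.0
G1 X16.8 Y0.0
G1 X16.8 Y20.5
G1 X0.0 Y20.5
G1 X0.0 Y0.0
; layer 3
G0 Z7.3
G0 X0.0 Y0.0
G1 X16.8 Y0.0
G1 X16.8 Y17.1
G1 X0.0 Y17.1
G1 X0.0 Y0.0
; layer 4
G0 Z9.7
G0 X0.0 Y0.0
G1 X16.8 Y0.0
G1 X16.8 Y13.7
G1 X0.0 Y13.7
G1 X0.0 Y0.0
; layer 5
G0 Z12.1
G0 X0.0 Y0.0
G1 X16.8 Y0.0
G1 X16.8 Y10.3
G1 X0.0 Y10.3
G1 X0.0 Y0.0
; layer 6
G0 Z14.5
G0 X0.0 Y0.0
G1 X16.8 Y0.0
G1 X16.8 Y6.8
G1 X0.0 Y6.8
G1 X0.0 Y0.0
; layer 7
G0 Z17.0
G0 X0.0 Y0.0
G1 X16.8 Y0.0
G1 X16.8 Y3.4
G1 X0.0 Y3.4
G1 X0.0 Y0.0
M2 ; end

The solid is a wedge (ramp): 16.8 × 27.4 mm base, rising to 19.4 mm along the y=0 edge and sloping linearly to z=0 at y=27.4. Slicing at Δz = 2.4 mm — 8 equal slices spanning the solid's height, so layer i sits at z = i·h/8 — gives 7 non-empty perimeters. Each is a 4-segment closed polygon; G0 lifts to the layer z and rapids to the start vertex, then G1 traces the edges. The cross-section shrinks linearly with z (the slice at the apex is degenerate and omitted).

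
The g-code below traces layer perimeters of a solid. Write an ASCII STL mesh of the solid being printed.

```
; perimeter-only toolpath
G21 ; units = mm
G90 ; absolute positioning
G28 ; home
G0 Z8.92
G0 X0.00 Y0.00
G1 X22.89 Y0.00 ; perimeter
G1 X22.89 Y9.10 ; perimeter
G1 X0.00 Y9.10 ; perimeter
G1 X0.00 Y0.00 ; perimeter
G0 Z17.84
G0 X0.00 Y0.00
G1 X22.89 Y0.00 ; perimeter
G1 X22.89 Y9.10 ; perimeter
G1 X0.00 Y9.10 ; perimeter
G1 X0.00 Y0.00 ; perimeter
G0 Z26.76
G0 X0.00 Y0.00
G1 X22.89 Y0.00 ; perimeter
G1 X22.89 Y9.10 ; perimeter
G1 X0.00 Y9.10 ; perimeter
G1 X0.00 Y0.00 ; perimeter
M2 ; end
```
solid part
  facet normal 0.0000 0.0000 -1.0000
    outer loop
      vertex 22.89 9.10 0.00
      vertex 22.89 0.00 0.00
      vertex 0.00 0.00 0.00
    endloop
  endfacet
  facet normal 0.0000 0.0000 -1.0000
    outer loop
      vertex 0.00 9.10 0.00
      vertex 22.89 9.10 0.00
      vertex 0.00 0.00 0.00
    endloop
  endfacet
  facet normal 0.0000 0.0000 1.0000
    outer loop
      vertex 0.00 0.00 26.76
      vertex 22.89 0.00 26.76
      vertex 22.89 9.10 26.76
    endloop
  endfacet
  facet normal 0.0000 0.0000 1.0000
    outer loop
      vertex 0.00 0.00 26.76
      vertex 22.89 9.10 26.76
      vertex 0.00 9.10 26.76
    endloop
  endfacet
  facet normal 0.0000 -1.0000 0.0000
    outer loop
      vertex 0.00 0.00 0.00
      vertex 22.89 0.00 0.00
      vertex 22.89 0.00 26.76
    endloop
  endfacet
  facet normal 0.0000 -1.0000 0.0000
    outer loop
      vertex 0.00 0.00 0.00
      vertex 22.89 0.00 26.76
      vertex 0.00 0.00 26.76
    endloop
  endfacet
  facet normal 0.0000 1.0000 0.0000
    outer loop
      vertex 22.89 9.10 26.76
      vertex 22.89 9.10 0.00
      vertex 0.00 9.10 0.00
    endloop
  endfacet
  facet normal 0.0000 1.0000 0.0000
    outer loop
      vertex 0.00 9.10 26.76
      vertex 22.89 9.10 26.76
      vertex 0.00 9.10 0.00
    endloop
  endfacet
  facet normal -1.0000 0.0000 0.0000
    outer loop
      vertex 0.00 9.10 26.76
      vertex 0.00 9.10 0.00
      vertex 0.00 0.00 0.00
    endloop
  endfacet
  facet normal -1.0000 0.0000 0.0000
    outer loop
      vertex 0.00 0.00 26.76
      vertex 0.00 9.10 26.76
      vertex 0.00 0.00 0.00
    endloop
  endfacet
  facet normal 1.0000 0.0000 0.0000
    outer loop
      vertex 22.89 0.00 0.00
      vertex 22.89 9.10 0.00
      vertex 22.89 9.10 26.76
    endloop
  endfacet
  facet normal 1.0000 0.0000 0.0000
    outer loop
      vertex 22.89 0.00 0.00
      vertex 22.89 9.10 26.76
      vertex 22.89 0.00 26.76
    endloop
  endfacet
endsolid part

The G0 Z moves step by Δz≈8.92 mm. Every layer's G1 loop is the same polygon, so the solid is a straight extrusion of it from z=0 to z≈26.8. Closing with flat bottom and top caps and triangulating gives 12 facets — a rectangular box, roughly 22.9 × 9.1 mm footprint and 26.8 mm tall.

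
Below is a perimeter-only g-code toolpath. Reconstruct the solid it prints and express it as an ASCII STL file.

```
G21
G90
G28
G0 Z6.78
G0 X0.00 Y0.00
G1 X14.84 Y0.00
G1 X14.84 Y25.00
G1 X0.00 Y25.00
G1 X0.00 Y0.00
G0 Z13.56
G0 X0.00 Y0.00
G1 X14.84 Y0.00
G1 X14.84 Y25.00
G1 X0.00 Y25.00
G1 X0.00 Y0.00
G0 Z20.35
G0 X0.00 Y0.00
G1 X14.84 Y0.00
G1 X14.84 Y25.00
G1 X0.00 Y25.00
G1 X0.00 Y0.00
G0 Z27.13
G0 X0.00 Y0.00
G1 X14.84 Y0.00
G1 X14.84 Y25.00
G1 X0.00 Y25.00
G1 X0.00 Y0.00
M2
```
solid part
  facet normal 0.0000 0.0000 -1.0000
    outer loop
      vertex 14.84 25.00 0.00
      vertex 14.84 0.00 0.00
      vertex 0.00 0.00 0.00
    endloop
  endfacet
  facet normal 0.0000 0.0000 -1.0000
    outer loop
      vertex 0.00 25.00 0.00
      vertex 14.84 25.00 0.00
      vertex 0.00 0.00 0.00
    endloop
  endfacet
  facet normal 0.0000 0.0000 1.0000
    outer loop
      vertex 0.00 0.00 27.13
      vertex 14.84 0.00 27.13
      vertex 14.84 25.00 27.13
    endloop
  endfacet
  facet normal 0.0000 0.0000 1.0000
    outer loop
      vertex 0.00 0.00 27.13
      vertex 14.84 25.00 27.13
      vertex 0.00 25.00 27.13
    endloop
  endfacet
  facet normal 0.0000 -1.0000 0.0000
    outer loop
      vertex 0.00 0.00 0.00
      vertex 14.84 0.00 0.00
      vertex 14.84 0.00 27.13
    endloop
  endfacet
  facet normal 0.0000 -1.0000 0.0000
    outer loop
      vertex 0.00 0.00 0.00
      vertex 14.84 0.00 27.13
      vertex 0.00 0.00 27.13
    endloop
  endfacet
  facet normal 0.0000 1.0000 0.0000
    outer loop
      vertex 14.84 25.00 27.13
      vertex 14.84 25.00 0.00
      vertex 0.00 25.00 0.00
    endloop
  endfacet
  facet normal 0.0000 1.0000 0.0000
    outer loop
      vertex 0.00 25.00 27.13
      vertex 14.84 25.00 27.13
      vertex 0.00 25.00 0.00
    endloop
  endfacet
  facet normal -1.0000 0.0000 0.0000
    outer loop
      vertex 0.00 25.00 27.13
      vertex 0.00 25.00 0.00
      vertex 0.00 0.00 0.00
    endloop
  endfacet
  facet normal -1.0000 0.0000 0.0000
    outer loop
      vertex 0.00 0.00 27.13
      vertex 0.00 25.00 27.13
      vertex 0.00 0.00 0.00
    endloop
  endfacet
  facet normal 1.0000 0.0000 0.0000
    outer loop
      vertex 14.84 0.00 0.00
      vertex 14.84 25.00 0.00
      vertex 14.84 25.00 27.13
    endloop
  endfacet
  facet normal 1.0000 0.0000 0.0000
    outer loop
      vertex 14.84 0.00 0.00
      vertex 14.84 25.00 27.13
      vertex 14.84 0.00 27.13
    endloop
  endfacet
endsolid part

The G0 Z moves step by Δz≈6.78 mm. Every layer's G1 loop is the same polygon, so the solid is a straight extrusion of it from z=0 to z≈27.1. Closing with flat bottom and top caps and triangulating gives 12 facets — a rectangular box, roughly 14.8 × 25 mm footprint and 27.1 mm tall.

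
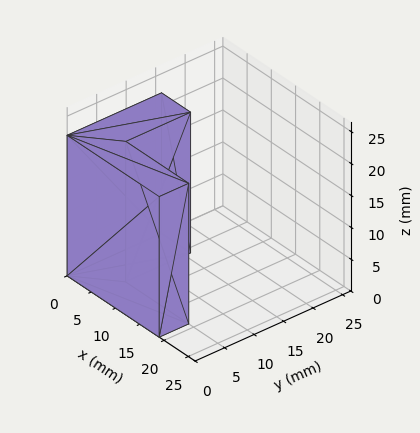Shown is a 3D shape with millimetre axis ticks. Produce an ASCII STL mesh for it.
Reading the render: the shape is an L-shaped prism: outer 19 × 16 mm, arm thicknesses ≈ 5 mm (horizontal) and 6 mm (vertical), extruded 22 mm in z (dimensions read to the nearest mm from the axis ticks). For the STL, each face is triangulated and given an outward normal.

solid part
  facet normal 0.0000 0.0000 -1.0000
    outer loop
      vertex 19.0 5.0 0.0
      vertex 19.0 0.0 0.0
      vertex 0.0 0.0 0.0
    endloop
  endfacet
  facet normal 0.0000 0.0000 -1.0000
    outer loop
      vertex 6.0 5.0 0.0
      vertex 19.0 5.0 0.0
      vertex 0.0 0.0 0.0
    endloop
  endfacet
  facet normal 0.0000 0.0000 -1.0000
    outer loop
      vertex 6.0 16.0 0.0
      vertex 6.0 5.0 0.0
      vertex 0.0 0.0 0.0
    endloop
  endfacet
  facet normal 0.0000 0.0000 -1.0000
    outer loop
      vertex 0.0 16.0 0.0
      vertex 6.0 16.0 0.0
      vertex 0.0 0.0 0.0
    endloop
  endfacet
  facet normal 0.0000 0.0000 1.0000
    outer loop
      vertex 0.0 0.0 22.0
      vertex 19.0 0.0 22.0
      vertex 19.0 5.0 22.0
    endloop
  endfacet
  facet normal 0.0000 0.0000 1.0000
    outer loop
      vertex 0.0 0.0 22.0
      vertex 19.0 5.0 22.0
      vertex 6.0 5.0 22.0
    endloop
  endfacet
  facet normal 0.0000 0.0000 1.0000
    outer loop
      vertex 0.0 0.0 22.0
      vertex 6.0 5.0 22.0
      vertex 6.0 16.0 22.0
    endloop
  endfacet
  facet normal 0.0000 0.0000 1.0000
    outer loop
      vertex 0.0 0.0 22.0
      vertex 6.0 16.0 22.0
      vertex 0.0 16.0 22.0
    endloop
  endfacet
  facet normal 0.0000 -1.0000 0.0000
    outer loop
      vertex 0.0 0.0 0.0
      vertex 19.0 0.0 0.0
      vertex 19.0 0.0 22.0
    endloop
  endfacet
  facet normal 0.0000 -1.0000 0.0000
    outer loop
      vertex 0.0 0.0 0.0
      vertex 19.0 0.0 22.0
      vertex 0.0 0.0 22.0
    endloop
  endfacet
  facet normal 1.0000 0.0000 0.0000
    outer loop
      vertex 19.0 0.0 0.0
      vertex 19.0 5.0 0.0
      vertex 19.0 5.0 22.0
    endloop
  endfacet
  facet normal 1.0000 0.0000 0.0000
    outer loop
      vertex 19.0 0.0 0.0
      vertex 19.0 5.0 22.0
      vertex 19.0 0.0 22.0
    endloop
  endfacet
  facet normal 0.0000 1.0000 0.0000
    outer loop
      vertex 19.0 5.0 0.0
      vertex 6.0 5.0 0.0
      vertex 6.0 5.0 22.0
    endloop
  endfacet
  facet normal 0.0000 1.0000 0.0000
    outer loop
      vertex 19.0 5.0 0.0
      vertex 6.0 5.0 22.0
      vertex 19.0 5.0 22.0
    endloop
  endfacet
  facet normal 1.0000 0.0000 0.0000
    outer loop
      vertex 6.0 5.0 0.0
      vertex 6.0 16.0 0.0
      vertex 6.0 16.0 22.0
    endloop
  endfacet
  facet normal 1.0000 0.0000 0.0000
    outer loop
      vertex 6.0 5.0 0.0
      vertex 6.0 16.0 22.0
      vertex 6.0 5.0 22.0
    endloop
  endfacet
  facet normal 0.0000 1.0000 0.0000
    outer loop
      vertex 6.0 16.0 0.0
      vertex 0.0 16.0 0.0
      vertex 0.0 16.0 22.0
    endloop
  endfacet
  facet normal 0.0000 1.0000 0.0000
    outer loop
      vertex 6.0 16.0 0.0
      vertex 0.0 16.0 22.0
      vertex 6.0 16.0 22.0
    endloop
  endfacet
  facet normal -1.0000 0.0000 0.0000
    outer loop
      vertex 0.0 16.0 0.0
      vertex 0.0 0.0 0.0
      vertex 0.0 0.0 22.0
    endloop
  endfacet
  facet normal -1.0000 0.0000 0.0000
    outer loop
      vertex 0.0 16.0 0.0
      vertex 0.0 0.0 22.0
      vertex 0.0 16.0 22.0
    endloop
  endfacet
endsolid part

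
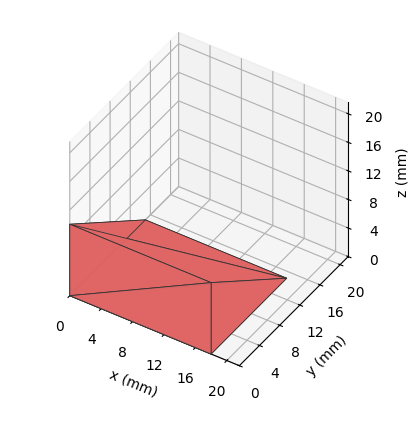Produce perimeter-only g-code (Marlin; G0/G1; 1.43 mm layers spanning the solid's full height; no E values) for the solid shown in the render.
Reading the render: the shape is a wedge (ramp): 18 × 15 mm base, rising to 10 mm along the y=0 edge and sloping linearly to z=0 at y=15 (dimensions read to the nearest mm from the axis ticks). For the g-code, the solid's height is divided into equal slices at the stated Δz and each level perimeter traced with G1 moves after a G0 lift.

; perimeter-only toolpath
G21 ; units = mm
G90 ; absolute positioning
G28 ; home
; layer 1
G0 Z1.43
G0 X0.00 Y0.00
G1 X18.00 Y0.00
G1 X18.00 Y12.86
G1 X0.00 Y12.86
G1 X0.00 Y0.00
; layer 2
G0 Z2.86
G0 X0.00 Y0.00
G1 X18.00 Y0.00
G1 X18.00 Y10.71
G1 X0.00 Y10.71
G1 X0.00 Y0.00
; layer 3
G0 Z4.29
G0 X0.00 Y0.00
G1 X18.00 Y0.00
G1 X18.00 Y8.57
G1 X0.00 Y8.57
G1 X0.00 Y0.00
; layer 4
G0 Z5.71
G0 X0.00 Y0.00
G1 X18.00 Y0.00
G1 X18.00 Y6.43
G1 X0.00 Y6.43
G1 X0.00 Y0.00
; layer 5
G0 Z7.14
G0 X0.00 Y0.00
G1 X18.00 Y0.00
G1 X18.00 Y4.29
G1 X0.00 Y4.29
G1 X0.00 Y0.00
; layer 6
G0 Z8.57
G0 X0.00 Y0.00
G1 X18.00 Y0.00
G1 X18.00 Y2.14
G1 X0.00 Y2.14
G1 X0.00 Y0.00
M2 ; end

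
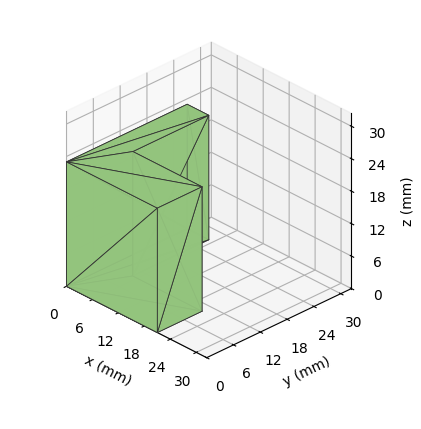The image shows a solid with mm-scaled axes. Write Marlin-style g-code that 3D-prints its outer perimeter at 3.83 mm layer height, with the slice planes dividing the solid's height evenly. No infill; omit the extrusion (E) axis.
Reading the render: the shape is an L-shaped prism: outer 21 × 27 mm, arm thicknesses ≈ 10 mm (horizontal) and 5 mm (vertical), extruded 23 mm in z (dimensions read to the nearest mm from the axis ticks). For the g-code, the solid's height is divided into equal slices at the stated Δz and each level perimeter traced with G1 moves after a G0 lift.

; perimeter-only toolpath
G21 ; units = mm
G90 ; absolute positioning
G28 ; home
; layer 1
G0 Z3.83
G0 X0.00 Y0.00
G1 X21.00 Y0.00
G1 X21.00 Y10.00
G1 X5.00 Y10.00
G1 X5.00 Y27.00
G1 X0.00 Y27.00
G1 X0.00 Y0.00
; layer 2
G0 Z7.67
G0 X0.00 Y0.00
G1 X21.00 Y0.00
G1 X21.00 Y10.00
G1 X5.00 Y10.00
G1 X5.00 Y27.00
G1 X0.00 Y27.00
G1 X0.00 Y0.00
; layer 3
G0 Z11.50
G0 X0.00 Y0.00
G1 X21.00 Y0.00
G1 X21.00 Y10.00
G1 X5.00 Y10.00
G1 X5.00 Y27.00
G1 X0.00 Y27.00
G1 X0.00 Y0.00
; layer 4
G0 Z15.33
G0 X0.00 Y0.00
G1 X21.00 Y0.00
G1 X21.00 Y10.00
G1 X5.00 Y10.00
G1 X5.00 Y27.00
G1 X0.00 Y27.00
G1 X0.00 Y0.00
; layer 5
G0 Z19.17
G0 X0.00 Y0.00
G1 X21.00 Y0.00
G1 X21.00 Y10.00
G1 X5.00 Y10.00
G1 X5.00 Y27.00
G1 X0.00 Y27.00
G1 X0.00 Y0.00
; layer 6
G0 Z23.00
G0 X0.00 Y0.00
G1 X21.00 Y0.00
G1 X21.00 Y10.00
G1 X5.00 Y10.00
G1 X5.00 Y27.00
G1 X0.00 Y27.00
G1 X0.00 Y0.00
M2 ; end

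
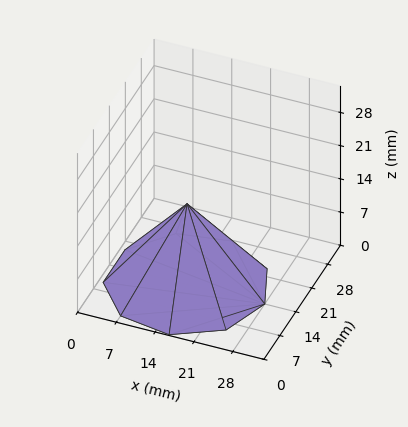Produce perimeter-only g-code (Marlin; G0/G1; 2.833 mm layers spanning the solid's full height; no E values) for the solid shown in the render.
Reading the render: the shape is a regular 9-sided pyramid, base circumscribed radius ≈ 14 mm, apex at z ≈ 17 mm (dimensions read to the nearest mm from the axis ticks). For the g-code, the solid's height is divided into equal slices at the stated Δz and each level perimeter traced with G1 moves after a G0 lift.

; perimeter-only toolpath
G21 ; units = mm
G90 ; absolute positioning
G28 ; home
; layer 1
G0 Z2.833
G0 X25.667 Y14.000
G1 X22.938 Y21.499
G1 X16.026 Y25.489
G1 X8.167 Y24.103
G1 X3.037 Y17.990
G1 X3.037 Y10.010
G1 X8.167 Y3.897
G1 X16.026 Y2.511
G1 X22.938 Y6.501
G1 X25.667 Y14.000
; layer 2
G0 Z5.667
G0 X23.333 Y14.000
G1 X21.150 Y19.999
G1 X15.621 Y23.191
G1 X9.333 Y22.083
G1 X5.229 Y17.192
G1 X5.229 Y10.808
G1 X9.333 Y5.917
G1 X15.621 Y4.809
G1 X21.150 Y8.001
G1 X23.333 Y14.000
; layer 3
G0 Z8.500
G0 X21.000 Y14.000
G1 X19.363 Y18.499
G1 X15.216 Y20.893
G1 X10.500 Y20.062
G1 X7.422 Y16.394
G1 X7.422 Y11.606
G1 X10.500 Y7.938
G1 X15.216 Y7.106
G1 X19.363 Y9.501
G1 X21.000 Y14.000
; layer 4
G0 Z11.333
G0 X18.667 Y14.000
G1 X17.575 Y17.000
G1 X14.810 Y18.596
G1 X11.667 Y18.041
G1 X9.615 Y15.596
G1 X9.615 Y12.404
G1 X11.667 Y9.959
G1 X14.810 Y9.404
G1 X17.575 Y11.000
G1 X18.667 Y14.000
; layer 5
G0 Z14.167
G0 X16.333 Y14.000
G1 X15.788 Y15.500
G1 X14.405 Y16.298
G1 X12.833 Y16.021
G1 X11.807 Y14.798
G1 X11.807 Y13.202
G1 X12.833 Y11.979
G1 X14.405 Y11.702
G1 X15.788 Y12.500
G1 X16.333 Y14.000
M2 ; end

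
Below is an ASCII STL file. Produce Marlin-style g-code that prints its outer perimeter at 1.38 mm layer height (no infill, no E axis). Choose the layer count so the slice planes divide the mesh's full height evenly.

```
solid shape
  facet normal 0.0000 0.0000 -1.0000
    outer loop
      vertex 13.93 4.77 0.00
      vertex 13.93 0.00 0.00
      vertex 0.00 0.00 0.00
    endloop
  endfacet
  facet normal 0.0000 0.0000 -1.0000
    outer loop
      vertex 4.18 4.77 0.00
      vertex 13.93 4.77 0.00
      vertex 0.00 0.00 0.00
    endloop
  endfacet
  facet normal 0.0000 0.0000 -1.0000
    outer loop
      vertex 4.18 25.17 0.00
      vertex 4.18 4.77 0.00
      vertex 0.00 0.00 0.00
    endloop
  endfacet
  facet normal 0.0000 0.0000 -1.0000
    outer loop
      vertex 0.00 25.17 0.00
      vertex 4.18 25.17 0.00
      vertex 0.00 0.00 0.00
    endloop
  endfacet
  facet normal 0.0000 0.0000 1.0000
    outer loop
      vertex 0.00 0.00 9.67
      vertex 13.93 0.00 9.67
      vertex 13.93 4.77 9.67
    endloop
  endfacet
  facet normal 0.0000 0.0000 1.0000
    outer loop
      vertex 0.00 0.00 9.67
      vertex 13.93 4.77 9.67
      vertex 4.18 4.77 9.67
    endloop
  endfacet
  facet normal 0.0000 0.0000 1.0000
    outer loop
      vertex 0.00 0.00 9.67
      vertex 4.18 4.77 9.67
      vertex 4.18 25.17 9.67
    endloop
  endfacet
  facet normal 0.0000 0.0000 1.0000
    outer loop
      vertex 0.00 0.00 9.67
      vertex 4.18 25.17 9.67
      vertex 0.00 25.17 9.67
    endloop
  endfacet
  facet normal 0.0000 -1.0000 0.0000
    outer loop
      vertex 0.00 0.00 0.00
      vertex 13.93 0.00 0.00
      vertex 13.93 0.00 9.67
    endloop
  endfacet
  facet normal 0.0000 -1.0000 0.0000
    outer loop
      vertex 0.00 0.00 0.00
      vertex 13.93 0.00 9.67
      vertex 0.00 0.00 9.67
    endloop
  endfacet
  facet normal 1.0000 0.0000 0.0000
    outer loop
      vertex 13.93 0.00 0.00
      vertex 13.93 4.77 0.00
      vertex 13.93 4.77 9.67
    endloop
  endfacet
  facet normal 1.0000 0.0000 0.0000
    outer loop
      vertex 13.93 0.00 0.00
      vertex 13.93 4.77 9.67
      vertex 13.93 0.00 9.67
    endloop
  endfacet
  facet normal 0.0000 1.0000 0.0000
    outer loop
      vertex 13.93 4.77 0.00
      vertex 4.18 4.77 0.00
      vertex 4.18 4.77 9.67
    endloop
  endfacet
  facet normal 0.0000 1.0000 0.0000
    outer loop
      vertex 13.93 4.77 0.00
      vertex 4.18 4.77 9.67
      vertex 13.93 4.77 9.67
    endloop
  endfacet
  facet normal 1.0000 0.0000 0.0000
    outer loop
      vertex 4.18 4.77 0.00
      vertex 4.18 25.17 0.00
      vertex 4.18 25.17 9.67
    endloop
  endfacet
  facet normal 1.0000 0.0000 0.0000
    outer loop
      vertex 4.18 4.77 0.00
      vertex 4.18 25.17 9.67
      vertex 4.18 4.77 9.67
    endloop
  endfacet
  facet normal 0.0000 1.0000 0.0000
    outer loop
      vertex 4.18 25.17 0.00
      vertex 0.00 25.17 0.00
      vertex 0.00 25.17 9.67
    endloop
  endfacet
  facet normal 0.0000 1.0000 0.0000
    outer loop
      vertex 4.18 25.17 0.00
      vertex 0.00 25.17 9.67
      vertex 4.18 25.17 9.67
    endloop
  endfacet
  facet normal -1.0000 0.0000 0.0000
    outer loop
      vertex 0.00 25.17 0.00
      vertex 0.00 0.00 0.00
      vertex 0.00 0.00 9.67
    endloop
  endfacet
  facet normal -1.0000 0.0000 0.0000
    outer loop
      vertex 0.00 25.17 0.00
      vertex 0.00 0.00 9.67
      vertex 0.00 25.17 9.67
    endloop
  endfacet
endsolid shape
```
; perimeter-only toolpath
G21 ; units = mm
G90 ; absolute positioning
G28 ; home
; layer 1
G0 Z1.38
G0 X0.00 Y0.00
G1 X13.93 Y0.00
G1 X13.93 Y4.77
G1 X4.18 Y4.77
G1 X4.18 Y25.17
G1 X0.00 Y25.17
G1 X0.00 Y0.00
; layer 2
G0 Z2.76
G0 X0.00 Y0.00
G1 X13.93 Y0.00
G1 X13.93 Y4.77
G1 X4.18 Y4.77
G1 X4.18 Y25.17
G1 X0.00 Y25.17
G1 X0.00 Y0.00
; layer 3
G0 Z4.14
G0 X0.00 Y0.00
G1 X13.93 Y0.00
G1 X13.93 Y4.77
G1 X4.18 Y4.77
G1 X4.18 Y25.17
G1 X0.00 Y25.17
G1 X0.00 Y0.00
; layer 4
G0 Z5.53
G0 X0.00 Y0.00
G1 X13.93 Y0.00
G1 X13.93 Y4.77
G1 X4.18 Y4.77
G1 X4.18 Y25.17
G1 X0.00 Y25.17
G1 X0.00 Y0.00
; layer 5
G0 Z6.91
G0 X0.00 Y0.00
G1 X13.93 Y0.00
G1 X13.93 Y4.77
G1 X4.18 Y4.77
G1 X4.18 Y25.17
G1 X0.00 Y25.17
G1 X0.00 Y0.00
; layer 6
G0 Z8.29
G0 X0.00 Y0.00
G1 X13.93 Y0.00
G1 X13.93 Y4.77
G1 X4.18 Y4.77
G1 X4.18 Y25.17
G1 X0.00 Y25.17
G1 X0.00 Y0.00
; layer 7
G0 Z9.67
G0 X0.00 Y0.00
G1 X13.93 Y0.00
G1 X13.93 Y4.77
G1 X4.18 Y4.77
G1 X4.18 Y25.17
G1 X0.00 Y25.17
G1 X0.00 Y0.00
M2 ; end

The solid is an L-shaped prism: outer 13.9 × 25.2 mm, arm thicknesses ≈ 4.77 mm (horizontal) and 4.18 mm (vertical), extruded 9.67 mm in z. Slicing at Δz = 1.38 mm — 7 equal slices spanning the solid's height, so layer i sits at z = i·h/7 — gives 7 non-empty perimeters. Each is a 6-segment closed polygon; G0 lifts to the layer z and rapids to the start vertex, then G1 traces the edges.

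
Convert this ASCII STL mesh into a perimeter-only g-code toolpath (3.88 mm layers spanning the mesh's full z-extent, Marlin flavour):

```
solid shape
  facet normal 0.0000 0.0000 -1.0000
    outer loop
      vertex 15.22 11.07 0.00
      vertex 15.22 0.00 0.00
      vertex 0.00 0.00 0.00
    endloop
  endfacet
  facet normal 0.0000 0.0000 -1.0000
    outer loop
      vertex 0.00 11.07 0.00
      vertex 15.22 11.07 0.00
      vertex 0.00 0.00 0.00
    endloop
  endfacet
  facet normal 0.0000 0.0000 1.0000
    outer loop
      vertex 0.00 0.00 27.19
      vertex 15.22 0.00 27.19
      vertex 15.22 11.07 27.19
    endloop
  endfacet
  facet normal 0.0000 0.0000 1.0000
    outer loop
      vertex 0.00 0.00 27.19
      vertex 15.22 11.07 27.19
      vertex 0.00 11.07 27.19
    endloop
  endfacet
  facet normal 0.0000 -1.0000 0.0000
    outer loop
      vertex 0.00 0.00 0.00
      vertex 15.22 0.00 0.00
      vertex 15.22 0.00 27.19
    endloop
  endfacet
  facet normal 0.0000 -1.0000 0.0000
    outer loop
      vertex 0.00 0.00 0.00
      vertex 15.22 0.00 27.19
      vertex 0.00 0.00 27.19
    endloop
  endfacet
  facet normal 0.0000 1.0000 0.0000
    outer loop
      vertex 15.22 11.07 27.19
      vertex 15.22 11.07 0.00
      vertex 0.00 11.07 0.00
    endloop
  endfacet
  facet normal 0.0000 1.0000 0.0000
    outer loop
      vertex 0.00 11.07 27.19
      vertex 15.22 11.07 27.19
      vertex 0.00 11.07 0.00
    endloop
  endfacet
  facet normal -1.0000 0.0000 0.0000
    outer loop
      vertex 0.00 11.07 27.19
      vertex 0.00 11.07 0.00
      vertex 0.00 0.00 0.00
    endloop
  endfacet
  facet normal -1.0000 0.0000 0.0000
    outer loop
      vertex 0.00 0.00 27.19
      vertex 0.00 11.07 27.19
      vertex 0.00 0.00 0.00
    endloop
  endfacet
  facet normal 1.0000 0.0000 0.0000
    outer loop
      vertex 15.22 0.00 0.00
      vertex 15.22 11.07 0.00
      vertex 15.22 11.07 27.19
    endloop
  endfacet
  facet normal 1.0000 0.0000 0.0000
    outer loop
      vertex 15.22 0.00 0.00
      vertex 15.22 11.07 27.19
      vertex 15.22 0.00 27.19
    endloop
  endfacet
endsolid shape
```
; perimeter-only toolpath
G21 ; units = mm
G90 ; absolute positioning
G28 ; home
; layer 1
G0 Z3.88
G0 X0.00 Y0.00
G1 X15.22 Y0.00
G1 X15.22 Y11.07
G1 X0.00 Y11.07
G1 X0.00 Y0.00
; layer 2
G0 Z7.77
G0 X0.00 Y0.00
G1 X15.22 Y0.00
G1 X15.22 Y11.07
G1 X0.00 Y11.07
G1 X0.00 Y0.00
; layer 3
G0 Z11.65
G0 X0.00 Y0.00
G1 X15.22 Y0.00
G1 X15.22 Y11.07
G1 X0.00 Y11.07
G1 X0.00 Y0.00
; layer 4
G0 Z15.54
G0 X0.00 Y0.00
G1 X15.22 Y0.00
G1 X15.22 Y11.07
G1 X0.00 Y11.07
G1 X0.00 Y0.00
; layer 5
G0 Z19.42
G0 X0.00 Y0.00
G1 X15.22 Y0.00
G1 X15.22 Y11.07
G1 X0.00 Y11.07
G1 X0.00 Y0.00
; layer 6
G0 Z23.31
G0 X0.00 Y0.00
G1 X15.22 Y0.00
G1 X15.22 Y11.07
G1 X0.00 Y11.07
G1 X0.00 Y0.00
; layer 7
G0 Z27.19
G0 X0.00 Y0.00
G1 X15.22 Y0.00
G1 X15.22 Y11.07
G1 X0.00 Y11.07
G1 X0.00 Y0.00
M2 ; end

The solid is a rectangular box, roughly 15.2 × 11.1 mm footprint and 27.2 mm tall. Slicing at Δz = 3.88 mm — 7 equal slices spanning the solid's height, so layer i sits at z = i·h/7 — gives 7 non-empty perimeters. Each is a 4-segment closed polygon; G0 lifts to the layer z and rapids to the start vertex, then G1 traces the edges.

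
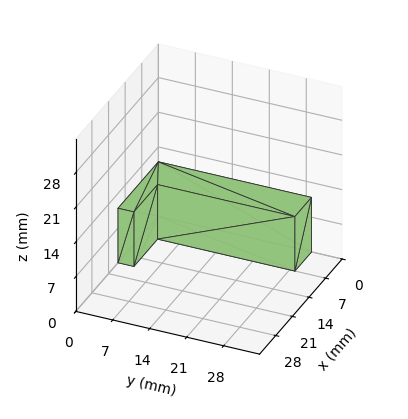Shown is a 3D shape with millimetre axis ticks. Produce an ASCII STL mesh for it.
Reading the render: the shape is an L-shaped prism: outer 17 × 29 mm, arm thicknesses ≈ 3 mm (horizontal) and 7 mm (vertical), extruded 11 mm in z (dimensions read to the nearest mm from the axis ticks). For the STL, each face is triangulated and given an outward normal.

solid part
  facet normal 0.0000 0.0000 -1.0000
    outer loop
      vertex 17.00 3.00 0.00
      vertex 17.00 0.00 0.00
      vertex 0.00 0.00 0.00
    endloop
  endfacet
  facet normal 0.0000 0.0000 -1.0000
    outer loop
      vertex 7.00 3.00 0.00
      vertex 17.00 3.00 0.00
      vertex 0.00 0.00 0.00
    endloop
  endfacet
  facet normal 0.0000 0.0000 -1.0000
    outer loop
      vertex 7.00 29.00 0.00
      vertex 7.00 3.00 0.00
      vertex 0.00 0.00 0.00
    endloop
  endfacet
  facet normal 0.0000 0.0000 -1.0000
    outer loop
      vertex 0.00 29.00 0.00
      vertex 7.00 29.00 0.00
      vertex 0.00 0.00 0.00
    endloop
  endfacet
  facet normal 0.0000 0.0000 1.0000
    outer loop
      vertex 0.00 0.00 11.00
      vertex 17.00 0.00 11.00
      vertex 17.00 3.00 11.00
    endloop
  endfacet
  facet normal 0.0000 0.0000 1.0000
    outer loop
      vertex 0.00 0.00 11.00
      vertex 17.00 3.00 11.00
      vertex 7.00 3.00 11.00
    endloop
  endfacet
  facet normal 0.0000 0.0000 1.0000
    outer loop
      vertex 0.00 0.00 11.00
      vertex 7.00 3.00 11.00
      vertex 7.00 29.00 11.00
    endloop
  endfacet
  facet normal 0.0000 0.0000 1.0000
    outer loop
      vertex 0.00 0.00 11.00
      vertex 7.00 29.00 11.00
      vertex 0.00 29.00 11.00
    endloop
  endfacet
  facet normal 0.0000 -1.0000 0.0000
    outer loop
      vertex 0.00 0.00 0.00
      vertex 17.00 0.00 0.00
      vertex 17.00 0.00 11.00
    endloop
  endfacet
  facet normal 0.0000 -1.0000 0.0000
    outer loop
      vertex 0.00 0.00 0.00
      vertex 17.00 0.00 11.00
      vertex 0.00 0.00 11.00
    endloop
  endfacet
  facet normal 1.0000 0.0000 0.0000
    outer loop
      vertex 17.00 0.00 0.00
      vertex 17.00 3.00 0.00
      vertex 17.00 3.00 11.00
    endloop
  endfacet
  facet normal 1.0000 0.0000 0.0000
    outer loop
      vertex 17.00 0.00 0.00
      vertex 17.00 3.00 11.00
      vertex 17.00 0.00 11.00
    endloop
  endfacet
  facet normal 0.0000 1.0000 0.0000
    outer loop
      vertex 17.00 3.00 0.00
      vertex 7.00 3.00 0.00
      vertex 7.00 3.00 11.00
    endloop
  endfacet
  facet normal 0.0000 1.0000 0.0000
    outer loop
      vertex 17.00 3.00 0.00
      vertex 7.00 3.00 11.00
      vertex 17.00 3.00 11.00
    endloop
  endfacet
  facet normal 1.0000 0.0000 0.0000
    outer loop
      vertex 7.00 3.00 0.00
      vertex 7.00 29.00 0.00
      vertex 7.00 29.00 11.00
    endloop
  endfacet
  facet normal 1.0000 0.0000 0.0000
    outer loop
      vertex 7.00 3.00 0.00
      vertex 7.00 29.00 11.00
      vertex 7.00 3.00 11.00
    endloop
  endfacet
  facet normal 0.0000 1.0000 0.0000
    outer loop
      vertex 7.00 29.00 0.00
      vertex 0.00 29.00 0.00
      vertex 0.00 29.00 11.00
    endloop
  endfacet
  facet normal 0.0000 1.0000 0.0000
    outer loop
      vertex 7.00 29.00 0.00
      vertex 0.00 29.00 11.00
      vertex 7.00 29.00 11.00
    endloop
  endfacet
  facet normal -1.0000 0.0000 0.0000
    outer loop
      vertex 0.00 29.00 0.00
      vertex 0.00 0.00 0.00
      vertex 0.00 0.00 11.00
    endloop
  endfacet
  facet normal -1.0000 0.0000 0.0000
    outer loop
      vertex 0.00 29.00 0.00
      vertex 0.00 0.00 11.00
      vertex 0.00 29.00 11.00
    endloop
  endfacet
endsolid part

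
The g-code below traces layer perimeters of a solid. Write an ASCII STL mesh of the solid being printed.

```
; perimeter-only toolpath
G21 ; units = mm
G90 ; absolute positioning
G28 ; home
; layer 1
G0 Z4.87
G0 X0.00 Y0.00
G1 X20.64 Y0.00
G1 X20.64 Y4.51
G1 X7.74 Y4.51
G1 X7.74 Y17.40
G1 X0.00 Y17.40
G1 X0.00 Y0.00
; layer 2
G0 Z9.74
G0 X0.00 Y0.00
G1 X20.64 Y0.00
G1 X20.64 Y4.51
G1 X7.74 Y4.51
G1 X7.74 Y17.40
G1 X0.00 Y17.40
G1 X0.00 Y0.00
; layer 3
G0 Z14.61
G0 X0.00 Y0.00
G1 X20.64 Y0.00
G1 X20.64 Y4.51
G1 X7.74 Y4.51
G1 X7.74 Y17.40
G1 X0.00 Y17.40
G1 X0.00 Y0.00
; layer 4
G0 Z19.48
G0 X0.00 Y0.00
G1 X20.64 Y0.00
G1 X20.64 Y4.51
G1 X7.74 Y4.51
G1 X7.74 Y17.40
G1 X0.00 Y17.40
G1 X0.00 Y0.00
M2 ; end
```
solid part
  facet normal 0.0000 0.0000 -1.0000
    outer loop
      vertex 20.64 4.51 0.00
      vertex 20.64 0.00 0.00
      vertex 0.00 0.00 0.00
    endloop
  endfacet
  facet normal 0.0000 0.0000 -1.0000
    outer loop
      vertex 7.74 4.51 0.00
      vertex 20.64 4.51 0.00
      vertex 0.00 0.00 0.00
    endloop
  endfacet
  facet normal 0.0000 0.0000 -1.0000
    outer loop
      vertex 7.74 17.40 0.00
      vertex 7.74 4.51 0.00
      vertex 0.00 0.00 0.00
    endloop
  endfacet
  facet normal 0.0000 0.0000 -1.0000
    outer loop
      vertex 0.00 17.40 0.00
      vertex 7.74 17.40 0.00
      vertex 0.00 0.00 0.00
    endloop
  endfacet
  facet normal 0.0000 0.0000 1.0000
    outer loop
      vertex 0.00 0.00 19.48
      vertex 20.64 0.00 19.48
      vertex 20.64 4.51 19.48
    endloop
  endfacet
  facet normal 0.0000 0.0000 1.0000
    outer loop
      vertex 0.00 0.00 19.48
      vertex 20.64 4.51 19.48
      vertex 7.74 4.51 19.48
    endloop
  endfacet
  facet normal 0.0000 0.0000 1.0000
    outer loop
      vertex 0.00 0.00 19.48
      vertex 7.74 4.51 19.48
      vertex 7.74 17.40 19.48
    endloop
  endfacet
  facet normal 0.0000 0.0000 1.0000
    outer loop
      vertex 0.00 0.00 19.48
      vertex 7.74 17.40 19.48
      vertex 0.00 17.40 19.48
    endloop
  endfacet
  facet normal 0.0000 -1.0000 0.0000
    outer loop
      vertex 0.00 0.00 0.00
      vertex 20.64 0.00 0.00
      vertex 20.64 0.00 19.48
    endloop
  endfacet
  facet normal 0.0000 -1.0000 0.0000
    outer loop
      vertex 0.00 0.00 0.00
      vertex 20.64 0.00 19.48
      vertex 0.00 0.00 19.48
    endloop
  endfacet
  facet normal 1.0000 0.0000 0.0000
    outer loop
      vertex 20.64 0.00 0.00
      vertex 20.64 4.51 0.00
      vertex 20.64 4.51 19.48
    endloop
  endfacet
  facet normal 1.0000 0.0000 0.0000
    outer loop
      vertex 20.64 0.00 0.00
      vertex 20.64 4.51 19.48
      vertex 20.64 0.00 19.48
    endloop
  endfacet
  facet normal 0.0000 1.0000 0.0000
    outer loop
      vertex 20.64 4.51 0.00
      vertex 7.74 4.51 0.00
      vertex 7.74 4.51 19.48
    endloop
  endfacet
  facet normal 0.0000 1.0000 0.0000
    outer loop
      vertex 20.64 4.51 0.00
      vertex 7.74 4.51 19.48
      vertex 20.64 4.51 19.48
    endloop
  endfacet
  facet normal 1.0000 0.0000 0.0000
    outer loop
      vertex 7.74 4.51 0.00
      vertex 7.74 17.40 0.00
      vertex 7.74 17.40 19.48
    endloop
  endfacet
  facet normal 1.0000 0.0000 0.0000
    outer loop
      vertex 7.74 4.51 0.00
      vertex 7.74 17.40 19.48
      vertex 7.74 4.51 19.48
    endloop
  endfacet
  facet normal 0.0000 1.0000 0.0000
    outer loop
      vertex 7.74 17.40 0.00
      vertex 0.00 17.40 0.00
      vertex 0.00 17.40 19.48
    endloop
  endfacet
  facet normal 0.0000 1.0000 0.0000
    outer loop
      vertex 7.74 17.40 0.00
      vertex 0.00 17.40 19.48
      vertex 7.74 17.40 19.48
    endloop
  endfacet
  facet normal -1.0000 0.0000 0.0000
    outer loop
      vertex 0.00 17.40 0.00
      vertex 0.00 0.00 0.00
      vertex 0.00 0.00 19.48
    endloop
  endfacet
  facet normal -1.0000 0.0000 0.0000
    outer loop
      vertex 0.00 17.40 0.00
      vertex 0.00 0.00 19.48
      vertex 0.00 17.40 19.48
    endloop
  endfacet
endsolid part

The G0 Z moves step by Δz≈4.87 mm. Every layer's G1 loop is the same polygon, so the solid is a straight extrusion of it from z=0 to z≈19.5. Closing with flat bottom and top caps and triangulating gives 20 facets — an L-shaped prism: outer 20.6 × 17.4 mm, arm thicknesses ≈ 4.51 mm (horizontal) and 7.74 mm (vertical), extruded 19.5 mm in z.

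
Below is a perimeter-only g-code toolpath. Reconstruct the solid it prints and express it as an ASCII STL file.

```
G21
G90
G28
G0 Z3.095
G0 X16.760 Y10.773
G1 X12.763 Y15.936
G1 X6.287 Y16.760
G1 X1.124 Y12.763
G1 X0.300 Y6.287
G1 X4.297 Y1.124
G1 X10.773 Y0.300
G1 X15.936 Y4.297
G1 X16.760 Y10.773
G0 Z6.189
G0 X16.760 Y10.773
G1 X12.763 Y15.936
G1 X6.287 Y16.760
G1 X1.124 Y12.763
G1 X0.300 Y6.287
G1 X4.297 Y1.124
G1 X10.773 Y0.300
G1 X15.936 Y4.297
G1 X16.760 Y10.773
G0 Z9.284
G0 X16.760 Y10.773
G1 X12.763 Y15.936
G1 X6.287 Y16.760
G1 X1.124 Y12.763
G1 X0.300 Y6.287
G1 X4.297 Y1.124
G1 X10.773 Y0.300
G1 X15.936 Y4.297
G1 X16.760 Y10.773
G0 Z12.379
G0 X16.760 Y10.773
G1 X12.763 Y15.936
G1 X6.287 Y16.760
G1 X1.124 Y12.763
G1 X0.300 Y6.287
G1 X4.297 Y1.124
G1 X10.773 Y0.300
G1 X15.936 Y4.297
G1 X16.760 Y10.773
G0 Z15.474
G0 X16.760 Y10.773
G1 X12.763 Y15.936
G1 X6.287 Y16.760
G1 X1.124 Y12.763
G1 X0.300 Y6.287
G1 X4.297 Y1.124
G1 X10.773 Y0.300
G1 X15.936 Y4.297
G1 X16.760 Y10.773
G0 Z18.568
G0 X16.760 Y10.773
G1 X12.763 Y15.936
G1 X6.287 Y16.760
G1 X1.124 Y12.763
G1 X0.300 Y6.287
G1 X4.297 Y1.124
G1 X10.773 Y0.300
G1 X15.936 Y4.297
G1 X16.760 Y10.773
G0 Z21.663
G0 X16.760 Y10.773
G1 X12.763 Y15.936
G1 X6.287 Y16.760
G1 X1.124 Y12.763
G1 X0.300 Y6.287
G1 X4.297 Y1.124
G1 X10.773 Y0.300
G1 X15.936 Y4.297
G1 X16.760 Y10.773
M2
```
solid part
  facet normal 0.0000 0.0000 -1.0000
    outer loop
      vertex 6.287 16.760 0.000
      vertex 12.763 15.936 0.000
      vertex 16.760 10.773 0.000
    endloop
  endfacet
  facet normal 0.0000 0.0000 -1.0000
    outer loop
      vertex 1.124 12.763 0.000
      vertex 6.287 16.760 0.000
      vertex 16.760 10.773 0.000
    endloop
  endfacet
  facet normal 0.0000 0.0000 -1.0000
    outer loop
      vertex 0.300 6.287 0.000
      vertex 1.124 12.763 0.000
      vertex 16.760 10.773 0.000
    endloop
  endfacet
  facet normal 0.0000 0.0000 -1.0000
    outer loop
      vertex 4.297 1.124 0.000
      vertex 0.300 6.287 0.000
      vertex 16.760 10.773 0.000
    endloop
  endfacet
  facet normal 0.0000 0.0000 -1.0000
    outer loop
      vertex 10.773 0.300 0.000
      vertex 4.297 1.124 0.000
      vertex 16.760 10.773 0.000
    endloop
  endfacet
  facet normal 0.0000 0.0000 -1.0000
    outer loop
      vertex 15.936 4.297 0.000
      vertex 10.773 0.300 0.000
      vertex 16.760 10.773 0.000
    endloop
  endfacet
  facet normal 0.0000 0.0000 1.0000
    outer loop
      vertex 16.760 10.773 21.663
      vertex 12.763 15.936 21.663
      vertex 6.287 16.760 21.663
    endloop
  endfacet
  facet normal 0.0000 0.0000 1.0000
    outer loop
      vertex 16.760 10.773 21.663
      vertex 6.287 16.760 21.663
      vertex 1.124 12.763 21.663
    endloop
  endfacet
  facet normal 0.0000 0.0000 1.0000
    outer loop
      vertex 16.760 10.773 21.663
      vertex 1.124 12.763 21.663
      vertex 0.300 6.287 21.663
    endloop
  endfacet
  facet normal 0.0000 0.0000 1.0000
    outer loop
      vertex 16.760 10.773 21.663
      vertex 0.300 6.287 21.663
      vertex 4.297 1.124 21.663
    endloop
  endfacet
  facet normal 0.0000 0.0000 1.0000
    outer loop
      vertex 16.760 10.773 21.663
      vertex 4.297 1.124 21.663
      vertex 10.773 0.300 21.663
    endloop
  endfacet
  facet normal 0.0000 0.0000 1.0000
    outer loop
      vertex 16.760 10.773 21.663
      vertex 10.773 0.300 21.663
      vertex 15.936 4.297 21.663
    endloop
  endfacet
  facet normal 0.7907 0.6122 0.0000
    outer loop
      vertex 16.760 10.773 0.000
      vertex 12.763 15.936 0.000
      vertex 12.763 15.936 21.663
    endloop
  endfacet
  facet normal 0.7907 0.6122 0.0000
    outer loop
      vertex 16.760 10.773 0.000
      vertex 12.763 15.936 21.663
      vertex 16.760 10.773 21.663
    endloop
  endfacet
  facet normal 0.1262 0.9920 0.0000
    outer loop
      vertex 12.763 15.936 0.000
      vertex 6.287 16.760 0.000
      vertex 6.287 16.760 21.663
    endloop
  endfacet
  facet normal 0.1262 0.9920 0.0000
    outer loop
      vertex 12.763 15.936 0.000
      vertex 6.287 16.760 21.663
      vertex 12.763 15.936 21.663
    endloop
  endfacet
  facet normal -0.6122 0.7907 0.0000
    outer loop
      vertex 6.287 16.760 0.000
      vertex 1.124 12.763 0.000
      vertex 1.124 12.763 21.663
    endloop
  endfacet
  facet normal -0.6122 0.7907 0.0000
    outer loop
      vertex 6.287 16.760 0.000
      vertex 1.124 12.763 21.663
      vertex 6.287 16.760 21.663
    endloop
  endfacet
  facet normal -0.9920 0.1262 0.0000
    outer loop
      vertex 1.124 12.763 0.000
      vertex 0.300 6.287 0.000
      vertex 0.300 6.287 21.663
    endloop
  endfacet
  facet normal -0.9920 0.1262 0.0000
    outer loop
      vertex 1.124 12.763 0.000
      vertex 0.300 6.287 21.663
      vertex 1.124 12.763 21.663
    endloop
  endfacet
  facet normal -0.7907 -0.6122 0.0000
    outer loop
      vertex 0.300 6.287 0.000
      vertex 4.297 1.124 0.000
      vertex 4.297 1.124 21.663
    endloop
  endfacet
  facet normal -0.7907 -0.6122 0.0000
    outer loop
      vertex 0.300 6.287 0.000
      vertex 4.297 1.124 21.663
      vertex 0.300 6.287 21.663
    endloop
  endfacet
  facet normal -0.1262 -0.9920 0.0000
    outer loop
      vertex 4.297 1.124 0.000
      vertex 10.773 0.300 0.000
      vertex 10.773 0.300 21.663
    endloop
  endfacet
  facet normal -0.1262 -0.9920 0.0000
    outer loop
      vertex 4.297 1.124 0.000
      vertex 10.773 0.300 21.663
      vertex 4.297 1.124 21.663
    endloop
  endfacet
  facet normal 0.6122 -0.7907 0.0000
    outer loop
      vertex 10.773 0.300 0.000
      vertex 15.936 4.297 0.000
      vertex 15.936 4.297 21.663
    endloop
  endfacet
  facet normal 0.6122 -0.7907 0.0000
    outer loop
      vertex 10.773 0.300 0.000
      vertex 15.936 4.297 21.663
      vertex 10.773 0.300 21.663
    endloop
  endfacet
  facet normal 0.9920 -0.1262 0.0000
    outer loop
      vertex 15.936 4.297 0.000
      vertex 16.760 10.773 0.000
      vertex 16.760 10.773 21.663
    endloop
  endfacet
  facet normal 0.9920 -0.1262 0.0000
    outer loop
      vertex 15.936 4.297 0.000
      vertex 16.760 10.773 21.663
      vertex 15.936 4.297 21.663
    endloop
  endfacet
endsolid part

The G0 Z moves step by Δz≈3.095 mm. Every layer's G1 loop is the same polygon, so the solid is a straight extrusion of it from z=0 to z≈21.7. Closing with flat bottom and top caps and triangulating gives 28 facets — a regular 8-sided prism (a cylinder approximated with 8 flat sides), circumscribed radius ≈ 8.53 mm, height ≈ 21.7 mm.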